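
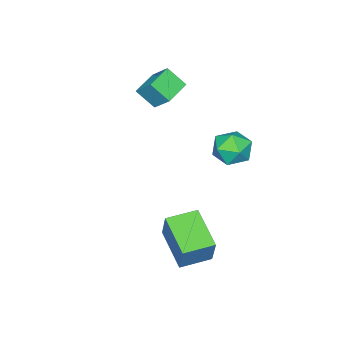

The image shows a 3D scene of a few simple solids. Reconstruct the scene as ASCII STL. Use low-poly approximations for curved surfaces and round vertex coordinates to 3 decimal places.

solid 
facet normal -0.838 0.543 0.064
outer loop
vertex 1.169 1.936 -1.633
vertex 2.176 3.585 -2.43
vertex 0.739 1.455 -3.173
endloop
endfacet
facet normal -0.482 -0.789 0.381
outer loop
vertex 2.004 0.635 -3.27
vertex 1.169 1.936 -1.633
vertex 0.739 1.455 -3.173
endloop
endfacet
facet normal -0.837 0.543 0.063
outer loop
vertex 0.739 1.455 -3.173
vertex 2.176 3.585 -2.43
vertex 1.747 3.103 -3.97
endloop
endfacet
facet normal -0.258 -0.288 -0.922
outer loop
vertex 1.747 3.103 -3.97
vertex 2.004 0.635 -3.27
vertex 0.739 1.455 -3.173
endloop
endfacet
facet normal 0.258 0.288 0.922
outer loop
vertex 1.169 1.936 -1.633
vertex 3.441 2.765 -2.527
vertex 2.176 3.585 -2.43
endloop
endfacet
facet normal -0.482 -0.789 0.381
outer loop
vertex 2.433 1.117 -1.73
vertex 1.169 1.936 -1.633
vertex 2.004 0.635 -3.27
endloop
endfacet
facet normal 0.258 0.288 0.922
outer loop
vertex 2.433 1.117 -1.73
vertex 3.441 2.765 -2.527
vertex 1.169 1.936 -1.633
endloop
endfacet
facet normal 0.482 0.789 -0.381
outer loop
vertex 2.176 3.585 -2.43
vertex 3.441 2.765 -2.527
vertex 1.747 3.103 -3.97
endloop
endfacet
facet normal -0.258 -0.288 -0.922
outer loop
vertex 3.011 2.284 -4.067
vertex 2.004 0.635 -3.27
vertex 1.747 3.103 -3.97
endloop
endfacet
facet normal 0.482 0.789 -0.381
outer loop
vertex 1.747 3.103 -3.97
vertex 3.441 2.765 -2.527
vertex 3.011 2.284 -4.067
endloop
endfacet
facet normal 0.838 -0.542 -0.064
outer loop
vertex 3.011 2.284 -4.067
vertex 2.433 1.117 -1.73
vertex 2.004 0.635 -3.27
endloop
endfacet
facet normal 0.837 -0.543 -0.064
outer loop
vertex 3.441 2.765 -2.527
vertex 2.433 1.117 -1.73
vertex 3.011 2.284 -4.067
endloop
endfacet
facet normal -0.979 -0.046 0.200
outer loop
vertex -3.107 -2.812 3.04
vertex -3.323 -1.924 2.188
vertex -3.257 -3.76 2.091
endloop
endfacet
facet normal 0.173 -0.710 0.682
outer loop
vertex -1.897 -3.696 1.812
vertex -3.107 -2.812 3.04
vertex -3.257 -3.76 2.091
endloop
endfacet
facet normal -0.979 -0.046 0.200
outer loop
vertex -3.257 -3.76 2.091
vertex -3.323 -1.924 2.188
vertex -3.473 -2.872 1.238
endloop
endfacet
facet normal -0.111 -0.702 -0.703
outer loop
vertex -3.473 -2.872 1.238
vertex -1.897 -3.696 1.812
vertex -3.257 -3.76 2.091
endloop
endfacet
facet normal 0.111 0.702 0.703
outer loop
vertex -3.107 -2.812 3.04
vertex -1.963 -1.86 1.909
vertex -3.323 -1.924 2.188
endloop
endfacet
facet normal 0.173 -0.711 0.682
outer loop
vertex -1.747 -2.748 2.762
vertex -3.107 -2.812 3.04
vertex -1.897 -3.696 1.812
endloop
endfacet
facet normal 0.111 0.702 0.703
outer loop
vertex -1.747 -2.748 2.762
vertex -1.963 -1.86 1.909
vertex -3.107 -2.812 3.04
endloop
endfacet
facet normal -0.173 0.711 -0.682
outer loop
vertex -3.323 -1.924 2.188
vertex -1.963 -1.86 1.909
vertex -3.473 -2.872 1.238
endloop
endfacet
facet normal -0.111 -0.702 -0.704
outer loop
vertex -2.113 -2.808 0.96
vertex -1.897 -3.696 1.812
vertex -3.473 -2.872 1.238
endloop
endfacet
facet normal -0.173 0.710 -0.682
outer loop
vertex -3.473 -2.872 1.238
vertex -1.963 -1.86 1.909
vertex -2.113 -2.808 0.96
endloop
endfacet
facet normal 0.979 0.046 -0.200
outer loop
vertex -2.113 -2.808 0.96
vertex -1.747 -2.748 2.762
vertex -1.897 -3.696 1.812
endloop
endfacet
facet normal 0.979 0.046 -0.200
outer loop
vertex -1.963 -1.86 1.909
vertex -1.747 -2.748 2.762
vertex -2.113 -2.808 0.96
endloop
endfacet
facet normal -0.526 0.194 0.828
outer loop
vertex -1.912 2.599 1.251
vertex -2.18 1.628 1.308
vertex -1.34 1.947 1.767
endloop
endfacet
facet normal 0.032 0.637 0.770
outer loop
vertex -1.912 2.599 1.251
vertex -1.34 1.947 1.767
vertex -0.907 2.641 1.175
endloop
endfacet
facet normal -0.030 0.988 0.153
outer loop
vertex -1.912 2.599 1.251
vertex -0.907 2.641 1.175
vertex -1.48 2.751 0.352
endloop
endfacet
facet normal -0.625 0.762 -0.171
outer loop
vertex -1.912 2.599 1.251
vertex -1.48 2.751 0.352
vertex -2.267 2.124 0.434
endloop
endfacet
facet normal -0.930 0.271 0.247
outer loop
vertex -1.912 2.599 1.251
vertex -2.267 2.124 0.434
vertex -2.18 1.628 1.308
endloop
endfacet
facet normal 0.625 0.243 0.742
outer loop
vertex -0.907 2.641 1.175
vertex -1.34 1.947 1.767
vertex -0.553 1.696 1.186
endloop
endfacet
facet normal -0.276 -0.475 0.836
outer loop
vertex -1.34 1.947 1.767
vertex -2.18 1.628 1.308
vertex -1.34 1.069 1.268
endloop
endfacet
facet normal -0.931 -0.350 -0.106
outer loop
vertex -2.18 1.628 1.308
vertex -2.267 2.124 0.434
vertex -1.913 1.179 0.445
endloop
endfacet
facet normal -0.436 0.445 -0.782
outer loop
vertex -2.267 2.124 0.434
vertex -1.48 2.751 0.352
vertex -1.48 1.873 -0.147
endloop
endfacet
facet normal 0.527 0.810 -0.258
outer loop
vertex -1.48 2.751 0.352
vertex -0.907 2.641 1.175
vertex -0.64 2.192 0.312
endloop
endfacet
facet normal 0.625 -0.762 0.171
outer loop
vertex -0.908 1.221 0.369
vertex -0.553 1.696 1.186
vertex -1.34 1.069 1.268
endloop
endfacet
facet normal 0.030 -0.988 -0.153
outer loop
vertex -0.908 1.221 0.369
vertex -1.34 1.069 1.268
vertex -1.913 1.179 0.445
endloop
endfacet
facet normal -0.032 -0.637 -0.770
outer loop
vertex -0.908 1.221 0.369
vertex -1.913 1.179 0.445
vertex -1.48 1.873 -0.147
endloop
endfacet
facet normal 0.526 -0.194 -0.828
outer loop
vertex -0.908 1.221 0.369
vertex -1.48 1.873 -0.147
vertex -0.64 2.192 0.312
endloop
endfacet
facet normal 0.930 -0.271 -0.247
outer loop
vertex -0.908 1.221 0.369
vertex -0.64 2.192 0.312
vertex -0.553 1.696 1.186
endloop
endfacet
facet normal 0.436 -0.445 0.782
outer loop
vertex -1.34 1.069 1.268
vertex -0.553 1.696 1.186
vertex -1.34 1.947 1.767
endloop
endfacet
facet normal -0.527 -0.810 0.258
outer loop
vertex -1.913 1.179 0.445
vertex -1.34 1.069 1.268
vertex -2.18 1.628 1.308
endloop
endfacet
facet normal -0.625 -0.243 -0.742
outer loop
vertex -1.48 1.873 -0.147
vertex -1.913 1.179 0.445
vertex -2.267 2.124 0.434
endloop
endfacet
facet normal 0.276 0.475 -0.836
outer loop
vertex -0.64 2.192 0.312
vertex -1.48 1.873 -0.147
vertex -1.48 2.751 0.352
endloop
endfacet
facet normal 0.931 0.350 0.106
outer loop
vertex -0.553 1.696 1.186
vertex -0.64 2.192 0.312
vertex -0.907 2.641 1.175
endloop
endfacet

endsolid


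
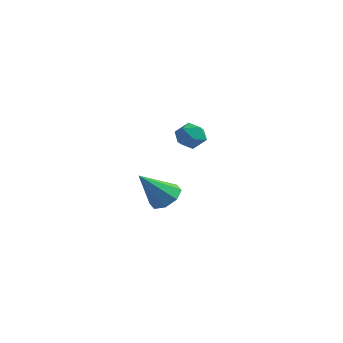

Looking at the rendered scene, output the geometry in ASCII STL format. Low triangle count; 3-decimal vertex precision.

solid 
facet normal 0.305 0.566 -0.766
outer loop
vertex 0.755 2.459 -1.554
vertex 0.182 2.207 -1.968
vertex 0.285 2.784 -1.501
endloop
endfacet
facet normal 0.337 0.344 0.877
outer loop
vertex 0.755 2.459 -1.554
vertex 0.285 2.784 -1.501
vertex -0.342 1.233 -0.652
endloop
endfacet
facet normal 0.305 0.566 -0.766
outer loop
vertex 0.285 2.784 -1.501
vertex 0.182 2.207 -1.968
vertex -0.245 2.772 -1.721
endloop
endfacet
facet normal -0.330 0.552 0.765
outer loop
vertex 0.285 2.784 -1.501
vertex -0.245 2.772 -1.721
vertex -0.342 1.233 -0.652
endloop
endfacet
facet normal 0.305 0.565 -0.767
outer loop
vertex -0.245 2.772 -1.721
vertex 0.182 2.207 -1.968
vertex -0.525 2.428 -2.086
endloop
endfacet
facet normal -0.873 0.314 0.373
outer loop
vertex -0.245 2.772 -1.721
vertex -0.525 2.428 -2.086
vertex -0.342 1.233 -0.652
endloop
endfacet
facet normal 0.305 0.568 -0.764
outer loop
vertex -0.525 2.428 -2.086
vertex 0.182 2.207 -1.968
vertex -0.39 1.956 -2.383
endloop
endfacet
facet normal -0.970 -0.233 -0.070
outer loop
vertex -0.525 2.428 -2.086
vertex -0.39 1.956 -2.383
vertex -0.342 1.233 -0.652
endloop
endfacet
facet normal 0.307 0.566 -0.765
outer loop
vertex -0.39 1.956 -2.383
vertex 0.182 2.207 -1.968
vertex 0.08 1.63 -2.436
endloop
endfacet
facet normal -0.566 -0.766 -0.304
outer loop
vertex -0.39 1.956 -2.383
vertex 0.08 1.63 -2.436
vertex -0.342 1.233 -0.652
endloop
endfacet
facet normal 0.304 0.567 -0.765
outer loop
vertex 0.08 1.63 -2.436
vertex 0.182 2.207 -1.968
vertex 0.609 1.643 -2.216
endloop
endfacet
facet normal 0.104 -0.976 -0.193
outer loop
vertex 0.08 1.63 -2.436
vertex 0.609 1.643 -2.216
vertex -0.342 1.233 -0.652
endloop
endfacet
facet normal 0.304 0.567 -0.766
outer loop
vertex 0.609 1.643 -2.216
vertex 0.182 2.207 -1.968
vertex 0.889 1.986 -1.851
endloop
endfacet
facet normal 0.645 -0.738 0.199
outer loop
vertex 0.609 1.643 -2.216
vertex 0.889 1.986 -1.851
vertex -0.342 1.233 -0.652
endloop
endfacet
facet normal 0.304 0.567 -0.766
outer loop
vertex 0.889 1.986 -1.851
vertex 0.182 2.207 -1.968
vertex 0.755 2.459 -1.554
endloop
endfacet
facet normal 0.743 -0.192 0.642
outer loop
vertex 0.889 1.986 -1.851
vertex 0.755 2.459 -1.554
vertex -0.342 1.233 -0.652
endloop
endfacet
facet normal -0.372 0.829 0.417
outer loop
vertex 3.501 -0.836 3.107
vertex 3.683 -1.04 3.675
vertex 4.074 -0.689 3.326
endloop
endfacet
facet normal -0.151 0.957 -0.248
outer loop
vertex 3.501 -0.836 3.107
vertex 4.074 -0.689 3.326
vertex 4.0 -0.857 2.722
endloop
endfacet
facet normal -0.508 0.521 -0.686
outer loop
vertex 3.501 -0.836 3.107
vertex 4.0 -0.857 2.722
vertex 3.564 -1.312 2.699
endloop
endfacet
facet normal -0.948 0.125 -0.292
outer loop
vertex 3.501 -0.836 3.107
vertex 3.564 -1.312 2.699
vertex 3.368 -1.426 3.287
endloop
endfacet
facet normal -0.866 0.314 0.390
outer loop
vertex 3.501 -0.836 3.107
vertex 3.368 -1.426 3.287
vertex 3.683 -1.04 3.675
endloop
endfacet
facet normal 0.541 0.791 -0.286
outer loop
vertex 4.0 -0.857 2.722
vertex 4.074 -0.689 3.326
vertex 4.492 -1.074 3.053
endloop
endfacet
facet normal 0.184 0.582 0.792
outer loop
vertex 4.074 -0.689 3.326
vertex 3.683 -1.04 3.675
vertex 4.296 -1.188 3.641
endloop
endfacet
facet normal -0.614 -0.251 0.748
outer loop
vertex 3.683 -1.04 3.675
vertex 3.368 -1.426 3.287
vertex 3.86 -1.643 3.618
endloop
endfacet
facet normal -0.748 -0.559 -0.358
outer loop
vertex 3.368 -1.426 3.287
vertex 3.564 -1.312 2.699
vertex 3.786 -1.811 3.014
endloop
endfacet
facet normal -0.035 0.084 -0.996
outer loop
vertex 3.564 -1.312 2.699
vertex 4.0 -0.857 2.722
vertex 4.177 -1.46 2.665
endloop
endfacet
facet normal 0.948 -0.125 0.292
outer loop
vertex 4.359 -1.664 3.233
vertex 4.492 -1.074 3.053
vertex 4.296 -1.188 3.641
endloop
endfacet
facet normal 0.508 -0.521 0.686
outer loop
vertex 4.359 -1.664 3.233
vertex 4.296 -1.188 3.641
vertex 3.86 -1.643 3.618
endloop
endfacet
facet normal 0.151 -0.957 0.248
outer loop
vertex 4.359 -1.664 3.233
vertex 3.86 -1.643 3.618
vertex 3.786 -1.811 3.014
endloop
endfacet
facet normal 0.372 -0.829 -0.417
outer loop
vertex 4.359 -1.664 3.233
vertex 3.786 -1.811 3.014
vertex 4.177 -1.46 2.665
endloop
endfacet
facet normal 0.866 -0.314 -0.390
outer loop
vertex 4.359 -1.664 3.233
vertex 4.177 -1.46 2.665
vertex 4.492 -1.074 3.053
endloop
endfacet
facet normal 0.748 0.559 0.358
outer loop
vertex 4.296 -1.188 3.641
vertex 4.492 -1.074 3.053
vertex 4.074 -0.689 3.326
endloop
endfacet
facet normal 0.035 -0.084 0.996
outer loop
vertex 3.86 -1.643 3.618
vertex 4.296 -1.188 3.641
vertex 3.683 -1.04 3.675
endloop
endfacet
facet normal -0.541 -0.791 0.286
outer loop
vertex 3.786 -1.811 3.014
vertex 3.86 -1.643 3.618
vertex 3.368 -1.426 3.287
endloop
endfacet
facet normal -0.184 -0.582 -0.792
outer loop
vertex 4.177 -1.46 2.665
vertex 3.786 -1.811 3.014
vertex 3.564 -1.312 2.699
endloop
endfacet
facet normal 0.614 0.251 -0.748
outer loop
vertex 4.492 -1.074 3.053
vertex 4.177 -1.46 2.665
vertex 4.0 -0.857 2.722
endloop
endfacet

endsolid


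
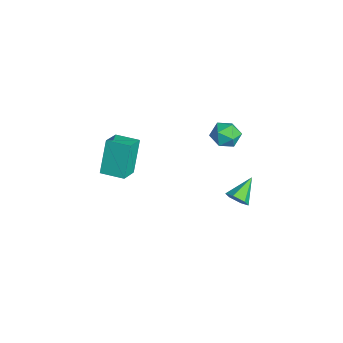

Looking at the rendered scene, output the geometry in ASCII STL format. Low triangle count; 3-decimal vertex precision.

solid 
facet normal -0.961 -0.001 0.278
outer loop
vertex -1.346 2.647 0.149
vertex -1.117 2.537 0.94
vertex -1.206 3.305 0.636
endloop
endfacet
facet normal -0.863 0.406 -0.300
outer loop
vertex -1.346 2.647 0.149
vertex -1.206 3.305 0.636
vertex -0.934 3.303 -0.149
endloop
endfacet
facet normal -0.583 -0.003 -0.813
outer loop
vertex -1.346 2.647 0.149
vertex -0.934 3.303 -0.149
vertex -0.677 2.534 -0.33
endloop
endfacet
facet normal -0.507 -0.663 -0.551
outer loop
vertex -1.346 2.647 0.149
vertex -0.677 2.534 -0.33
vertex -0.79 2.061 0.343
endloop
endfacet
facet normal -0.740 -0.662 0.122
outer loop
vertex -1.346 2.647 0.149
vertex -0.79 2.061 0.343
vertex -1.117 2.537 0.94
endloop
endfacet
facet normal -0.387 0.912 -0.136
outer loop
vertex -0.934 3.303 -0.149
vertex -1.206 3.305 0.636
vertex -0.45 3.599 0.457
endloop
endfacet
facet normal -0.544 0.254 0.800
outer loop
vertex -1.206 3.305 0.636
vertex -1.117 2.537 0.94
vertex -0.563 3.126 1.13
endloop
endfacet
facet normal -0.187 -0.815 0.548
outer loop
vertex -1.117 2.537 0.94
vertex -0.79 2.061 0.343
vertex -0.306 2.357 0.949
endloop
endfacet
facet normal 0.190 -0.818 -0.543
outer loop
vertex -0.79 2.061 0.343
vertex -0.677 2.534 -0.33
vertex -0.034 2.355 0.164
endloop
endfacet
facet normal 0.066 0.249 -0.966
outer loop
vertex -0.677 2.534 -0.33
vertex -0.934 3.303 -0.149
vertex -0.123 3.123 -0.14
endloop
endfacet
facet normal 0.507 0.663 0.551
outer loop
vertex 0.106 3.013 0.651
vertex -0.45 3.599 0.457
vertex -0.563 3.126 1.13
endloop
endfacet
facet normal 0.583 0.003 0.813
outer loop
vertex 0.106 3.013 0.651
vertex -0.563 3.126 1.13
vertex -0.306 2.357 0.949
endloop
endfacet
facet normal 0.863 -0.406 0.300
outer loop
vertex 0.106 3.013 0.651
vertex -0.306 2.357 0.949
vertex -0.034 2.355 0.164
endloop
endfacet
facet normal 0.961 0.001 -0.278
outer loop
vertex 0.106 3.013 0.651
vertex -0.034 2.355 0.164
vertex -0.123 3.123 -0.14
endloop
endfacet
facet normal 0.740 0.662 -0.122
outer loop
vertex 0.106 3.013 0.651
vertex -0.123 3.123 -0.14
vertex -0.45 3.599 0.457
endloop
endfacet
facet normal -0.190 0.818 0.543
outer loop
vertex -0.563 3.126 1.13
vertex -0.45 3.599 0.457
vertex -1.206 3.305 0.636
endloop
endfacet
facet normal -0.066 -0.249 0.966
outer loop
vertex -0.306 2.357 0.949
vertex -0.563 3.126 1.13
vertex -1.117 2.537 0.94
endloop
endfacet
facet normal 0.387 -0.912 0.136
outer loop
vertex -0.034 2.355 0.164
vertex -0.306 2.357 0.949
vertex -0.79 2.061 0.343
endloop
endfacet
facet normal 0.544 -0.254 -0.800
outer loop
vertex -0.123 3.123 -0.14
vertex -0.034 2.355 0.164
vertex -0.677 2.534 -0.33
endloop
endfacet
facet normal 0.187 0.815 -0.548
outer loop
vertex -0.45 3.599 0.457
vertex -0.123 3.123 -0.14
vertex -0.934 3.303 -0.149
endloop
endfacet
facet normal 0.561 -0.647 -0.516
outer loop
vertex 1.648 3.234 -2.857
vertex 1.113 2.995 -3.139
vertex 1.431 3.49 -3.414
endloop
endfacet
facet normal 0.506 0.841 0.190
outer loop
vertex 1.648 3.234 -2.857
vertex 1.431 3.49 -3.414
vertex 0.287 3.945 -2.381
endloop
endfacet
facet normal 0.562 -0.647 -0.515
outer loop
vertex 1.431 3.49 -3.414
vertex 1.113 2.995 -3.139
vertex 0.896 3.25 -3.696
endloop
endfacet
facet normal -0.117 0.855 -0.506
outer loop
vertex 1.431 3.49 -3.414
vertex 0.896 3.25 -3.696
vertex 0.287 3.945 -2.381
endloop
endfacet
facet normal 0.562 -0.647 -0.515
outer loop
vertex 0.896 3.25 -3.696
vertex 1.113 2.995 -3.139
vertex 0.579 2.755 -3.42
endloop
endfacet
facet normal -0.825 0.243 -0.511
outer loop
vertex 0.896 3.25 -3.696
vertex 0.579 2.755 -3.42
vertex 0.287 3.945 -2.381
endloop
endfacet
facet normal 0.562 -0.647 -0.515
outer loop
vertex 0.579 2.755 -3.42
vertex 1.113 2.995 -3.139
vertex 0.795 2.499 -2.863
endloop
endfacet
facet normal -0.908 -0.379 0.178
outer loop
vertex 0.579 2.755 -3.42
vertex 0.795 2.499 -2.863
vertex 0.287 3.945 -2.381
endloop
endfacet
facet normal 0.561 -0.647 -0.516
outer loop
vertex 0.795 2.499 -2.863
vertex 1.113 2.995 -3.139
vertex 1.33 2.739 -2.582
endloop
endfacet
facet normal -0.284 -0.392 0.875
outer loop
vertex 0.795 2.499 -2.863
vertex 1.33 2.739 -2.582
vertex 0.287 3.945 -2.381
endloop
endfacet
facet normal 0.561 -0.647 -0.516
outer loop
vertex 1.33 2.739 -2.582
vertex 1.113 2.995 -3.139
vertex 1.648 3.234 -2.857
endloop
endfacet
facet normal 0.422 0.218 0.880
outer loop
vertex 1.33 2.739 -2.582
vertex 1.648 3.234 -2.857
vertex 0.287 3.945 -2.381
endloop
endfacet
facet normal -0.566 -0.824 -0.005
outer loop
vertex 2.144 -3.499 3.803
vertex 1.251 -2.883 3.291
vertex 2.81 -3.946 2.103
endloop
endfacet
facet normal 0.744 -0.514 0.427
outer loop
vertex 3.489 -2.957 2.109
vertex 2.144 -3.499 3.803
vertex 2.81 -3.946 2.103
endloop
endfacet
facet normal -0.566 -0.824 -0.005
outer loop
vertex 2.81 -3.946 2.103
vertex 1.251 -2.883 3.291
vertex 1.917 -3.33 1.591
endloop
endfacet
facet normal 0.354 -0.238 -0.904
outer loop
vertex 1.917 -3.33 1.591
vertex 3.489 -2.957 2.109
vertex 2.81 -3.946 2.103
endloop
endfacet
facet normal -0.354 0.238 0.904
outer loop
vertex 2.144 -3.499 3.803
vertex 1.93 -1.894 3.297
vertex 1.251 -2.883 3.291
endloop
endfacet
facet normal 0.744 -0.514 0.427
outer loop
vertex 2.823 -2.51 3.809
vertex 2.144 -3.499 3.803
vertex 3.489 -2.957 2.109
endloop
endfacet
facet normal -0.354 0.238 0.904
outer loop
vertex 2.823 -2.51 3.809
vertex 1.93 -1.894 3.297
vertex 2.144 -3.499 3.803
endloop
endfacet
facet normal -0.744 0.514 -0.427
outer loop
vertex 1.251 -2.883 3.291
vertex 1.93 -1.894 3.297
vertex 1.917 -3.33 1.591
endloop
endfacet
facet normal 0.354 -0.238 -0.904
outer loop
vertex 2.596 -2.341 1.597
vertex 3.489 -2.957 2.109
vertex 1.917 -3.33 1.591
endloop
endfacet
facet normal -0.744 0.514 -0.427
outer loop
vertex 1.917 -3.33 1.591
vertex 1.93 -1.894 3.297
vertex 2.596 -2.341 1.597
endloop
endfacet
facet normal 0.566 0.824 0.005
outer loop
vertex 2.596 -2.341 1.597
vertex 2.823 -2.51 3.809
vertex 3.489 -2.957 2.109
endloop
endfacet
facet normal 0.566 0.824 0.005
outer loop
vertex 1.93 -1.894 3.297
vertex 2.823 -2.51 3.809
vertex 2.596 -2.341 1.597
endloop
endfacet

endsolid


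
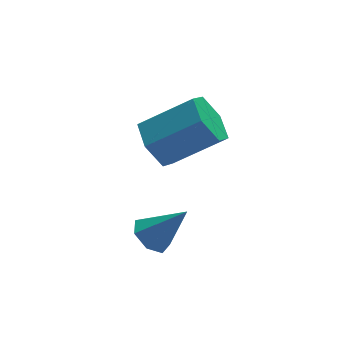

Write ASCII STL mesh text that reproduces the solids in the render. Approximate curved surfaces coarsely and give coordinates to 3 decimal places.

solid 
facet normal -0.591 0.266 -0.761
outer loop
vertex -1.76 -1.267 -2.275
vertex -2.28 -1.069 -1.802
vertex -1.74 -0.664 -2.08
endloop
endfacet
facet normal 0.967 0.049 -0.249
outer loop
vertex -1.76 -1.267 -2.275
vertex -1.74 -0.664 -2.08
vertex -1.3 -1.511 -0.538
endloop
endfacet
facet normal -0.591 0.266 -0.762
outer loop
vertex -1.74 -0.664 -2.08
vertex -2.28 -1.069 -1.802
vertex -2.127 -0.367 -1.676
endloop
endfacet
facet normal 0.708 0.685 0.174
outer loop
vertex -1.74 -0.664 -2.08
vertex -2.127 -0.367 -1.676
vertex -1.3 -1.511 -0.538
endloop
endfacet
facet normal -0.591 0.266 -0.762
outer loop
vertex -2.127 -0.367 -1.676
vertex -2.28 -1.069 -1.802
vertex -2.629 -0.598 -1.367
endloop
endfacet
facet normal 0.080 0.732 0.677
outer loop
vertex -2.127 -0.367 -1.676
vertex -2.629 -0.598 -1.367
vertex -1.3 -1.511 -0.538
endloop
endfacet
facet normal -0.590 0.266 -0.762
outer loop
vertex -2.629 -0.598 -1.367
vertex -2.28 -1.069 -1.802
vertex -2.869 -1.184 -1.386
endloop
endfacet
facet normal -0.445 0.154 0.882
outer loop
vertex -2.629 -0.598 -1.367
vertex -2.869 -1.184 -1.386
vertex -1.3 -1.511 -0.538
endloop
endfacet
facet normal -0.590 0.265 -0.762
outer loop
vertex -2.869 -1.184 -1.386
vertex -2.28 -1.069 -1.802
vertex -2.665 -1.684 -1.718
endloop
endfacet
facet normal -0.471 -0.613 0.634
outer loop
vertex -2.869 -1.184 -1.386
vertex -2.665 -1.684 -1.718
vertex -1.3 -1.511 -0.538
endloop
endfacet
facet normal -0.592 0.266 -0.761
outer loop
vertex -2.665 -1.684 -1.718
vertex -2.28 -1.069 -1.802
vertex -2.172 -1.72 -2.114
endloop
endfacet
facet normal 0.023 -0.993 0.119
outer loop
vertex -2.665 -1.684 -1.718
vertex -2.172 -1.72 -2.114
vertex -1.3 -1.511 -0.538
endloop
endfacet
facet normal -0.591 0.267 -0.761
outer loop
vertex -2.172 -1.72 -2.114
vertex -2.28 -1.069 -1.802
vertex -1.76 -1.267 -2.275
endloop
endfacet
facet normal 0.661 -0.699 -0.273
outer loop
vertex -2.172 -1.72 -2.114
vertex -1.76 -1.267 -2.275
vertex -1.3 -1.511 -0.538
endloop
endfacet
facet normal -0.805 0.228 -0.548
outer loop
vertex -0.944 1.254 0.352
vertex -1.493 0.67 0.916
vertex -1.384 1.615 1.149
endloop
endfacet
facet normal 0.387 0.901 -0.194
outer loop
vertex -0.944 1.254 0.352
vertex -1.384 1.615 1.149
vertex 0.682 0.794 1.46
endloop
endfacet
facet normal 0.387 0.901 -0.195
outer loop
vertex 0.682 0.794 1.46
vertex -1.384 1.615 1.149
vertex 0.241 1.156 2.257
endloop
endfacet
facet normal 0.805 -0.227 0.548
outer loop
vertex 0.682 0.794 1.46
vertex 0.241 1.156 2.257
vertex 0.133 0.21 2.024
endloop
endfacet
facet normal -0.805 0.228 -0.548
outer loop
vertex -1.384 1.615 1.149
vertex -1.493 0.67 0.916
vertex -1.934 1.031 1.713
endloop
endfacet
facet normal -0.196 0.770 0.607
outer loop
vertex -1.384 1.615 1.149
vertex -1.934 1.031 1.713
vertex 0.241 1.156 2.257
endloop
endfacet
facet normal -0.196 0.770 0.607
outer loop
vertex 0.241 1.156 2.257
vertex -1.934 1.031 1.713
vertex -0.308 0.572 2.821
endloop
endfacet
facet normal 0.805 -0.227 0.548
outer loop
vertex 0.241 1.156 2.257
vertex -0.308 0.572 2.821
vertex 0.133 0.21 2.024
endloop
endfacet
facet normal -0.805 0.227 -0.548
outer loop
vertex -1.934 1.031 1.713
vertex -1.493 0.67 0.916
vertex -2.042 0.086 1.48
endloop
endfacet
facet normal -0.583 -0.131 0.802
outer loop
vertex -1.934 1.031 1.713
vertex -2.042 0.086 1.48
vertex -0.308 0.572 2.821
endloop
endfacet
facet normal -0.583 -0.131 0.802
outer loop
vertex -0.308 0.572 2.821
vertex -2.042 0.086 1.48
vertex -0.416 -0.374 2.588
endloop
endfacet
facet normal 0.805 -0.227 0.548
outer loop
vertex -0.308 0.572 2.821
vertex -0.416 -0.374 2.588
vertex 0.133 0.21 2.024
endloop
endfacet
facet normal -0.805 0.227 -0.548
outer loop
vertex -2.042 0.086 1.48
vertex -1.493 0.67 0.916
vertex -1.601 -0.276 0.683
endloop
endfacet
facet normal -0.388 -0.901 0.195
outer loop
vertex -2.042 0.086 1.48
vertex -1.601 -0.276 0.683
vertex -0.416 -0.374 2.588
endloop
endfacet
facet normal -0.387 -0.901 0.194
outer loop
vertex -0.416 -0.374 2.588
vertex -1.601 -0.276 0.683
vertex 0.024 -0.735 1.791
endloop
endfacet
facet normal 0.805 -0.228 0.548
outer loop
vertex -0.416 -0.374 2.588
vertex 0.024 -0.735 1.791
vertex 0.133 0.21 2.024
endloop
endfacet
facet normal -0.805 0.227 -0.548
outer loop
vertex -1.601 -0.276 0.683
vertex -1.493 0.67 0.916
vertex -1.052 0.308 0.119
endloop
endfacet
facet normal 0.196 -0.770 -0.607
outer loop
vertex -1.601 -0.276 0.683
vertex -1.052 0.308 0.119
vertex 0.024 -0.735 1.791
endloop
endfacet
facet normal 0.196 -0.770 -0.607
outer loop
vertex 0.024 -0.735 1.791
vertex -1.052 0.308 0.119
vertex 0.574 -0.151 1.227
endloop
endfacet
facet normal 0.805 -0.228 0.548
outer loop
vertex 0.024 -0.735 1.791
vertex 0.574 -0.151 1.227
vertex 0.133 0.21 2.024
endloop
endfacet
facet normal -0.805 0.227 -0.548
outer loop
vertex -1.052 0.308 0.119
vertex -1.493 0.67 0.916
vertex -0.944 1.254 0.352
endloop
endfacet
facet normal 0.583 0.131 -0.802
outer loop
vertex -1.052 0.308 0.119
vertex -0.944 1.254 0.352
vertex 0.574 -0.151 1.227
endloop
endfacet
facet normal 0.583 0.131 -0.802
outer loop
vertex 0.574 -0.151 1.227
vertex -0.944 1.254 0.352
vertex 0.682 0.794 1.46
endloop
endfacet
facet normal 0.805 -0.227 0.548
outer loop
vertex 0.574 -0.151 1.227
vertex 0.682 0.794 1.46
vertex 0.133 0.21 2.024
endloop
endfacet

endsolid


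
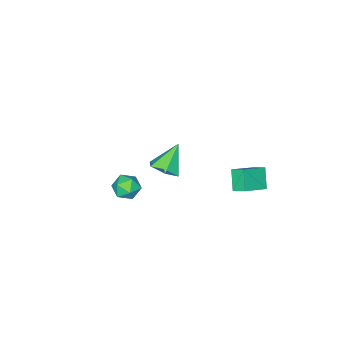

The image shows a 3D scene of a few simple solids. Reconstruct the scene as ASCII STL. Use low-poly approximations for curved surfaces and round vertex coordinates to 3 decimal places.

solid 
facet normal 0.431 0.435 0.791
outer loop
vertex 2.684 -2.036 -3.566
vertex 2.083 -2.473 -2.998
vertex 2.897 -2.878 -3.219
endloop
endfacet
facet normal 0.903 0.338 0.264
outer loop
vertex 2.684 -2.036 -3.566
vertex 2.897 -2.878 -3.219
vertex 3.085 -2.68 -4.114
endloop
endfacet
facet normal 0.663 0.680 -0.314
outer loop
vertex 2.684 -2.036 -3.566
vertex 3.085 -2.68 -4.114
vertex 2.387 -2.153 -4.446
endloop
endfacet
facet normal 0.042 0.988 -0.146
outer loop
vertex 2.684 -2.036 -3.566
vertex 2.387 -2.153 -4.446
vertex 1.768 -2.025 -3.756
endloop
endfacet
facet normal -0.101 0.837 0.537
outer loop
vertex 2.684 -2.036 -3.566
vertex 1.768 -2.025 -3.756
vertex 2.083 -2.473 -2.998
endloop
endfacet
facet normal 0.926 -0.360 0.115
outer loop
vertex 3.085 -2.68 -4.114
vertex 2.897 -2.878 -3.219
vertex 2.732 -3.515 -3.884
endloop
endfacet
facet normal 0.162 -0.202 0.966
outer loop
vertex 2.897 -2.878 -3.219
vertex 2.083 -2.473 -2.998
vertex 2.113 -3.387 -3.194
endloop
endfacet
facet normal -0.700 0.449 0.556
outer loop
vertex 2.083 -2.473 -2.998
vertex 1.768 -2.025 -3.756
vertex 1.415 -2.86 -3.526
endloop
endfacet
facet normal -0.468 0.693 -0.548
outer loop
vertex 1.768 -2.025 -3.756
vertex 2.387 -2.153 -4.446
vertex 1.603 -2.662 -4.421
endloop
endfacet
facet normal 0.537 0.194 -0.821
outer loop
vertex 2.387 -2.153 -4.446
vertex 3.085 -2.68 -4.114
vertex 2.417 -3.067 -4.642
endloop
endfacet
facet normal -0.042 -0.988 0.146
outer loop
vertex 1.816 -3.504 -4.074
vertex 2.732 -3.515 -3.884
vertex 2.113 -3.387 -3.194
endloop
endfacet
facet normal -0.663 -0.680 0.314
outer loop
vertex 1.816 -3.504 -4.074
vertex 2.113 -3.387 -3.194
vertex 1.415 -2.86 -3.526
endloop
endfacet
facet normal -0.903 -0.338 -0.264
outer loop
vertex 1.816 -3.504 -4.074
vertex 1.415 -2.86 -3.526
vertex 1.603 -2.662 -4.421
endloop
endfacet
facet normal -0.431 -0.435 -0.791
outer loop
vertex 1.816 -3.504 -4.074
vertex 1.603 -2.662 -4.421
vertex 2.417 -3.067 -4.642
endloop
endfacet
facet normal 0.101 -0.837 -0.537
outer loop
vertex 1.816 -3.504 -4.074
vertex 2.417 -3.067 -4.642
vertex 2.732 -3.515 -3.884
endloop
endfacet
facet normal 0.468 -0.693 0.548
outer loop
vertex 2.113 -3.387 -3.194
vertex 2.732 -3.515 -3.884
vertex 2.897 -2.878 -3.219
endloop
endfacet
facet normal -0.537 -0.194 0.821
outer loop
vertex 1.415 -2.86 -3.526
vertex 2.113 -3.387 -3.194
vertex 2.083 -2.473 -2.998
endloop
endfacet
facet normal -0.926 0.360 -0.115
outer loop
vertex 1.603 -2.662 -4.421
vertex 1.415 -2.86 -3.526
vertex 1.768 -2.025 -3.756
endloop
endfacet
facet normal -0.162 0.202 -0.966
outer loop
vertex 2.417 -3.067 -4.642
vertex 1.603 -2.662 -4.421
vertex 2.387 -2.153 -4.446
endloop
endfacet
facet normal 0.700 -0.449 -0.556
outer loop
vertex 2.732 -3.515 -3.884
vertex 2.417 -3.067 -4.642
vertex 3.085 -2.68 -4.114
endloop
endfacet
facet normal 0.613 0.009 -0.790
outer loop
vertex 5.104 3.122 3.667
vertex 4.545 2.508 3.226
vertex 4.402 3.432 3.125
endloop
endfacet
facet normal -0.019 0.857 0.515
outer loop
vertex 5.104 3.122 3.667
vertex 4.402 3.432 3.125
vertex 3.435 2.492 4.654
endloop
endfacet
facet normal 0.614 0.009 -0.789
outer loop
vertex 4.402 3.432 3.125
vertex 4.545 2.508 3.226
vertex 3.843 2.818 2.683
endloop
endfacet
facet normal -0.726 0.687 -0.037
outer loop
vertex 4.402 3.432 3.125
vertex 3.843 2.818 2.683
vertex 3.435 2.492 4.654
endloop
endfacet
facet normal 0.614 0.010 -0.789
outer loop
vertex 3.843 2.818 2.683
vertex 4.545 2.508 3.226
vertex 3.987 1.895 2.784
endloop
endfacet
facet normal -0.958 -0.174 -0.227
outer loop
vertex 3.843 2.818 2.683
vertex 3.987 1.895 2.784
vertex 3.435 2.492 4.654
endloop
endfacet
facet normal 0.614 0.010 -0.789
outer loop
vertex 3.987 1.895 2.784
vertex 4.545 2.508 3.226
vertex 4.689 1.585 3.326
endloop
endfacet
facet normal -0.485 -0.865 0.133
outer loop
vertex 3.987 1.895 2.784
vertex 4.689 1.585 3.326
vertex 3.435 2.492 4.654
endloop
endfacet
facet normal 0.613 0.010 -0.790
outer loop
vertex 4.689 1.585 3.326
vertex 4.545 2.508 3.226
vertex 5.248 2.198 3.768
endloop
endfacet
facet normal 0.222 -0.695 0.684
outer loop
vertex 4.689 1.585 3.326
vertex 5.248 2.198 3.768
vertex 3.435 2.492 4.654
endloop
endfacet
facet normal 0.613 0.009 -0.790
outer loop
vertex 5.248 2.198 3.768
vertex 4.545 2.508 3.226
vertex 5.104 3.122 3.667
endloop
endfacet
facet normal 0.455 0.166 0.875
outer loop
vertex 5.248 2.198 3.768
vertex 5.104 3.122 3.667
vertex 3.435 2.492 4.654
endloop
endfacet
facet normal -0.447 -0.502 0.741
outer loop
vertex -0.357 3.798 0.546
vertex -1.931 4.018 -0.255
vertex -0.235 3.019 0.092
endloop
endfacet
facet normal 0.884 -0.124 0.450
outer loop
vertex 0.391 3.722 -0.945
vertex -0.357 3.798 0.546
vertex -0.235 3.019 0.092
endloop
endfacet
facet normal -0.447 -0.502 0.741
outer loop
vertex -0.235 3.019 0.092
vertex -1.931 4.018 -0.255
vertex -1.809 3.239 -0.709
endloop
endfacet
facet normal 0.134 -0.856 -0.499
outer loop
vertex -1.809 3.239 -0.709
vertex 0.391 3.722 -0.945
vertex -0.235 3.019 0.092
endloop
endfacet
facet normal -0.134 0.856 0.499
outer loop
vertex -0.357 3.798 0.546
vertex -1.305 4.721 -1.292
vertex -1.931 4.018 -0.255
endloop
endfacet
facet normal 0.884 -0.124 0.450
outer loop
vertex 0.269 4.501 -0.491
vertex -0.357 3.798 0.546
vertex 0.391 3.722 -0.945
endloop
endfacet
facet normal -0.134 0.856 0.499
outer loop
vertex 0.269 4.501 -0.491
vertex -1.305 4.721 -1.292
vertex -0.357 3.798 0.546
endloop
endfacet
facet normal -0.884 0.124 -0.450
outer loop
vertex -1.931 4.018 -0.255
vertex -1.305 4.721 -1.292
vertex -1.809 3.239 -0.709
endloop
endfacet
facet normal 0.134 -0.856 -0.499
outer loop
vertex -1.183 3.942 -1.746
vertex 0.391 3.722 -0.945
vertex -1.809 3.239 -0.709
endloop
endfacet
facet normal -0.884 0.124 -0.450
outer loop
vertex -1.809 3.239 -0.709
vertex -1.305 4.721 -1.292
vertex -1.183 3.942 -1.746
endloop
endfacet
facet normal 0.447 0.502 -0.741
outer loop
vertex -1.183 3.942 -1.746
vertex 0.269 4.501 -0.491
vertex 0.391 3.722 -0.945
endloop
endfacet
facet normal 0.447 0.502 -0.741
outer loop
vertex -1.305 4.721 -1.292
vertex 0.269 4.501 -0.491
vertex -1.183 3.942 -1.746
endloop
endfacet

endsolid


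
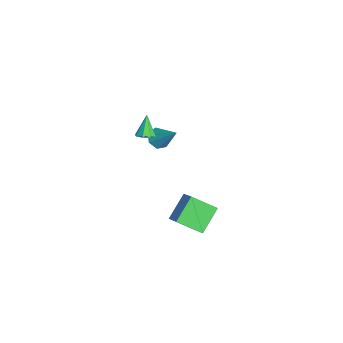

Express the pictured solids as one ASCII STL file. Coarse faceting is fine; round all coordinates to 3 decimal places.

solid 
facet normal -0.784 -0.256 -0.565
outer loop
vertex -1.416 -1.155 -3.195
vertex -1.212 0.342 -4.155
vertex -0.27 -2.067 -4.373
endloop
endfacet
facet normal -0.114 -0.836 0.536
outer loop
vertex 0.852 -1.702 -3.565
vertex -1.416 -1.155 -3.195
vertex -0.27 -2.067 -4.373
endloop
endfacet
facet normal -0.784 -0.255 -0.566
outer loop
vertex -0.27 -2.067 -4.373
vertex -1.212 0.342 -4.155
vertex -0.065 -0.57 -5.333
endloop
endfacet
facet normal 0.609 -0.485 -0.627
outer loop
vertex -0.065 -0.57 -5.333
vertex 0.852 -1.702 -3.565
vertex -0.27 -2.067 -4.373
endloop
endfacet
facet normal -0.609 0.485 0.627
outer loop
vertex -1.416 -1.155 -3.195
vertex -0.09 0.707 -3.347
vertex -1.212 0.342 -4.155
endloop
endfacet
facet normal -0.114 -0.836 0.536
outer loop
vertex -0.295 -0.79 -2.387
vertex -1.416 -1.155 -3.195
vertex 0.852 -1.702 -3.565
endloop
endfacet
facet normal -0.610 0.485 0.627
outer loop
vertex -0.295 -0.79 -2.387
vertex -0.09 0.707 -3.347
vertex -1.416 -1.155 -3.195
endloop
endfacet
facet normal 0.114 0.836 -0.536
outer loop
vertex -1.212 0.342 -4.155
vertex -0.09 0.707 -3.347
vertex -0.065 -0.57 -5.333
endloop
endfacet
facet normal 0.610 -0.485 -0.627
outer loop
vertex 1.056 -0.205 -4.525
vertex 0.852 -1.702 -3.565
vertex -0.065 -0.57 -5.333
endloop
endfacet
facet normal 0.114 0.836 -0.536
outer loop
vertex -0.065 -0.57 -5.333
vertex -0.09 0.707 -3.347
vertex 1.056 -0.205 -4.525
endloop
endfacet
facet normal 0.784 0.256 0.565
outer loop
vertex 1.056 -0.205 -4.525
vertex -0.295 -0.79 -2.387
vertex 0.852 -1.702 -3.565
endloop
endfacet
facet normal 0.784 0.255 0.565
outer loop
vertex -0.09 0.707 -3.347
vertex -0.295 -0.79 -2.387
vertex 1.056 -0.205 -4.525
endloop
endfacet
facet normal 0.483 -0.081 -0.872
outer loop
vertex -0.199 -3.061 3.184
vertex -0.675 -3.337 2.946
vertex -0.495 -2.767 2.993
endloop
endfacet
facet normal 0.378 0.741 0.555
outer loop
vertex -0.199 -3.061 3.184
vertex -0.495 -2.767 2.993
vertex -1.365 -3.223 4.194
endloop
endfacet
facet normal 0.481 -0.080 -0.873
outer loop
vertex -0.495 -2.767 2.993
vertex -0.675 -3.337 2.946
vertex -0.897 -2.807 2.775
endloop
endfacet
facet normal -0.209 0.955 0.211
outer loop
vertex -0.495 -2.767 2.993
vertex -0.897 -2.807 2.775
vertex -1.365 -3.223 4.194
endloop
endfacet
facet normal 0.482 -0.080 -0.873
outer loop
vertex -0.897 -2.807 2.775
vertex -0.675 -3.337 2.946
vertex -1.169 -3.158 2.657
endloop
endfacet
facet normal -0.776 0.626 -0.073
outer loop
vertex -0.897 -2.807 2.775
vertex -1.169 -3.158 2.657
vertex -1.365 -3.223 4.194
endloop
endfacet
facet normal 0.482 -0.079 -0.873
outer loop
vertex -1.169 -3.158 2.657
vertex -0.675 -3.337 2.946
vertex -1.151 -3.614 2.708
endloop
endfacet
facet normal -0.990 -0.053 -0.129
outer loop
vertex -1.169 -3.158 2.657
vertex -1.151 -3.614 2.708
vertex -1.365 -3.223 4.194
endloop
endfacet
facet normal 0.483 -0.080 -0.872
outer loop
vertex -1.151 -3.614 2.708
vertex -0.675 -3.337 2.946
vertex -0.855 -3.908 2.899
endloop
endfacet
facet normal -0.727 -0.683 0.075
outer loop
vertex -1.151 -3.614 2.708
vertex -0.855 -3.908 2.899
vertex -1.365 -3.223 4.194
endloop
endfacet
facet normal 0.483 -0.080 -0.872
outer loop
vertex -0.855 -3.908 2.899
vertex -0.675 -3.337 2.946
vertex -0.453 -3.868 3.118
endloop
endfacet
facet normal -0.139 -0.897 0.420
outer loop
vertex -0.855 -3.908 2.899
vertex -0.453 -3.868 3.118
vertex -1.365 -3.223 4.194
endloop
endfacet
facet normal 0.483 -0.081 -0.872
outer loop
vertex -0.453 -3.868 3.118
vertex -0.675 -3.337 2.946
vertex -0.181 -3.517 3.236
endloop
endfacet
facet normal 0.428 -0.568 0.703
outer loop
vertex -0.453 -3.868 3.118
vertex -0.181 -3.517 3.236
vertex -1.365 -3.223 4.194
endloop
endfacet
facet normal 0.483 -0.080 -0.872
outer loop
vertex -0.181 -3.517 3.236
vertex -0.675 -3.337 2.946
vertex -0.199 -3.061 3.184
endloop
endfacet
facet normal 0.642 0.112 0.759
outer loop
vertex -0.181 -3.517 3.236
vertex -0.199 -3.061 3.184
vertex -1.365 -3.223 4.194
endloop
endfacet
facet normal -0.524 -0.493 -0.694
outer loop
vertex -2.789 -2.089 -0.04
vertex -3.106 -2.506 0.496
vertex -3.341 -1.854 0.21
endloop
endfacet
facet normal 0.228 0.908 -0.350
outer loop
vertex -2.789 -2.089 -0.04
vertex -3.341 -1.854 0.21
vertex -2.074 -1.534 1.864
endloop
endfacet
facet normal -0.524 -0.493 -0.694
outer loop
vertex -3.341 -1.854 0.21
vertex -3.106 -2.506 0.496
vertex -3.717 -2.11 0.676
endloop
endfacet
facet normal -0.422 0.894 0.150
outer loop
vertex -3.341 -1.854 0.21
vertex -3.717 -2.11 0.676
vertex -2.074 -1.534 1.864
endloop
endfacet
facet normal -0.524 -0.493 -0.694
outer loop
vertex -3.717 -2.11 0.676
vertex -3.106 -2.506 0.496
vertex -3.633 -2.665 1.007
endloop
endfacet
facet normal -0.626 0.327 0.708
outer loop
vertex -3.717 -2.11 0.676
vertex -3.633 -2.665 1.007
vertex -2.074 -1.534 1.864
endloop
endfacet
facet normal -0.524 -0.493 -0.694
outer loop
vertex -3.633 -2.665 1.007
vertex -3.106 -2.506 0.496
vertex -3.152 -3.1 0.953
endloop
endfacet
facet normal -0.230 -0.366 0.902
outer loop
vertex -3.633 -2.665 1.007
vertex -3.152 -3.1 0.953
vertex -2.074 -1.534 1.864
endloop
endfacet
facet normal -0.523 -0.494 -0.695
outer loop
vertex -3.152 -3.1 0.953
vertex -3.106 -2.506 0.496
vertex -2.636 -3.088 0.556
endloop
endfacet
facet normal 0.467 -0.662 0.586
outer loop
vertex -3.152 -3.1 0.953
vertex -2.636 -3.088 0.556
vertex -2.074 -1.534 1.864
endloop
endfacet
facet normal -0.524 -0.494 -0.694
outer loop
vertex -2.636 -3.088 0.556
vertex -3.106 -2.506 0.496
vertex -2.475 -2.638 0.114
endloop
endfacet
facet normal 0.941 -0.339 -0.002
outer loop
vertex -2.636 -3.088 0.556
vertex -2.475 -2.638 0.114
vertex -2.074 -1.534 1.864
endloop
endfacet
facet normal -0.524 -0.494 -0.694
outer loop
vertex -2.475 -2.638 0.114
vertex -3.106 -2.506 0.496
vertex -2.789 -2.089 -0.04
endloop
endfacet
facet normal 0.834 0.360 -0.418
outer loop
vertex -2.475 -2.638 0.114
vertex -2.789 -2.089 -0.04
vertex -2.074 -1.534 1.864
endloop
endfacet

endsolid


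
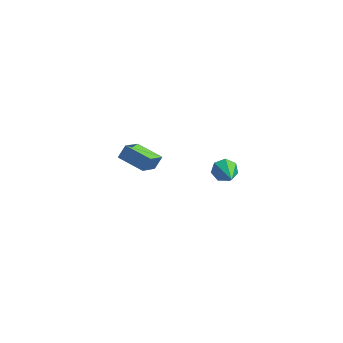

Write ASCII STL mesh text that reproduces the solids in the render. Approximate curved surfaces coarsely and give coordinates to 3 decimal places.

solid 
facet normal -0.127 0.869 -0.477
outer loop
vertex 4.206 -1.434 0.89
vertex 3.576 -1.417 1.089
vertex 4.11 -1.173 1.391
endloop
endfacet
facet normal 0.975 -0.053 0.214
outer loop
vertex 4.206 -1.434 0.89
vertex 4.11 -1.173 1.391
vertex 3.844 -3.243 2.091
endloop
endfacet
facet normal -0.128 0.870 -0.477
outer loop
vertex 4.11 -1.173 1.391
vertex 3.576 -1.417 1.089
vertex 3.613 -1.096 1.665
endloop
endfacet
facet normal 0.497 0.220 0.839
outer loop
vertex 4.11 -1.173 1.391
vertex 3.613 -1.096 1.665
vertex 3.844 -3.243 2.091
endloop
endfacet
facet normal -0.126 0.870 -0.477
outer loop
vertex 3.613 -1.096 1.665
vertex 3.576 -1.417 1.089
vertex 3.088 -1.26 1.505
endloop
endfacet
facet normal -0.331 0.149 0.932
outer loop
vertex 3.613 -1.096 1.665
vertex 3.088 -1.26 1.505
vertex 3.844 -3.243 2.091
endloop
endfacet
facet normal -0.128 0.869 -0.478
outer loop
vertex 3.088 -1.26 1.505
vertex 3.576 -1.417 1.089
vertex 2.931 -1.543 1.032
endloop
endfacet
facet normal -0.882 -0.212 0.420
outer loop
vertex 3.088 -1.26 1.505
vertex 2.931 -1.543 1.032
vertex 3.844 -3.243 2.091
endloop
endfacet
facet normal -0.128 0.870 -0.476
outer loop
vertex 2.931 -1.543 1.032
vertex 3.576 -1.417 1.089
vertex 3.26 -1.73 0.602
endloop
endfacet
facet normal -0.743 -0.593 -0.311
outer loop
vertex 2.931 -1.543 1.032
vertex 3.26 -1.73 0.602
vertex 3.844 -3.243 2.091
endloop
endfacet
facet normal -0.127 0.870 -0.477
outer loop
vertex 3.26 -1.73 0.602
vertex 3.576 -1.417 1.089
vertex 3.827 -1.682 0.539
endloop
endfacet
facet normal -0.019 -0.705 -0.709
outer loop
vertex 3.26 -1.73 0.602
vertex 3.827 -1.682 0.539
vertex 3.844 -3.243 2.091
endloop
endfacet
facet normal -0.127 0.870 -0.477
outer loop
vertex 3.827 -1.682 0.539
vertex 3.576 -1.417 1.089
vertex 4.206 -1.434 0.89
endloop
endfacet
facet normal 0.746 -0.466 -0.476
outer loop
vertex 3.827 -1.682 0.539
vertex 4.206 -1.434 0.89
vertex 3.844 -3.243 2.091
endloop
endfacet
facet normal -0.812 0.550 0.194
outer loop
vertex -1.226 3.685 -1.686
vertex -0.647 4.871 -2.627
vertex -1.604 3.356 -2.335
endloop
endfacet
facet normal -0.358 -0.732 0.580
outer loop
vertex -0.353 2.509 -2.633
vertex -1.226 3.685 -1.686
vertex -1.604 3.356 -2.335
endloop
endfacet
facet normal -0.812 0.550 0.194
outer loop
vertex -1.604 3.356 -2.335
vertex -0.647 4.871 -2.627
vertex -1.025 4.541 -3.275
endloop
endfacet
facet normal -0.461 -0.402 -0.791
outer loop
vertex -1.025 4.541 -3.275
vertex -0.353 2.509 -2.633
vertex -1.604 3.356 -2.335
endloop
endfacet
facet normal 0.461 0.403 0.791
outer loop
vertex -1.226 3.685 -1.686
vertex 0.604 4.024 -2.925
vertex -0.647 4.871 -2.627
endloop
endfacet
facet normal -0.356 -0.732 0.581
outer loop
vertex 0.025 2.839 -1.985
vertex -1.226 3.685 -1.686
vertex -0.353 2.509 -2.633
endloop
endfacet
facet normal 0.461 0.402 0.791
outer loop
vertex 0.025 2.839 -1.985
vertex 0.604 4.024 -2.925
vertex -1.226 3.685 -1.686
endloop
endfacet
facet normal 0.357 0.732 -0.581
outer loop
vertex -0.647 4.871 -2.627
vertex 0.604 4.024 -2.925
vertex -1.025 4.541 -3.275
endloop
endfacet
facet normal -0.461 -0.402 -0.791
outer loop
vertex 0.226 3.695 -3.574
vertex -0.353 2.509 -2.633
vertex -1.025 4.541 -3.275
endloop
endfacet
facet normal 0.357 0.733 -0.579
outer loop
vertex -1.025 4.541 -3.275
vertex 0.604 4.024 -2.925
vertex 0.226 3.695 -3.574
endloop
endfacet
facet normal 0.812 -0.550 -0.194
outer loop
vertex 0.226 3.695 -3.574
vertex 0.025 2.839 -1.985
vertex -0.353 2.509 -2.633
endloop
endfacet
facet normal 0.812 -0.551 -0.194
outer loop
vertex 0.604 4.024 -2.925
vertex 0.025 2.839 -1.985
vertex 0.226 3.695 -3.574
endloop
endfacet

endsolid


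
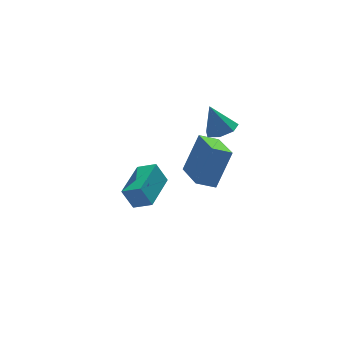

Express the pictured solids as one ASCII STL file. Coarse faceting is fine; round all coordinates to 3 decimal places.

solid 
facet normal -0.610 0.649 -0.454
outer loop
vertex -2.335 -2.025 1.187
vertex -1.059 -0.746 1.302
vertex -1.97 -2.309 0.29
endloop
endfacet
facet normal -0.705 -0.706 -0.063
outer loop
vertex -1.421 -2.894 0.698
vertex -2.335 -2.025 1.187
vertex -1.97 -2.309 0.29
endloop
endfacet
facet normal -0.610 0.649 -0.454
outer loop
vertex -1.97 -2.309 0.29
vertex -1.059 -0.746 1.302
vertex -0.694 -1.031 0.404
endloop
endfacet
facet normal 0.361 -0.281 -0.889
outer loop
vertex -0.694 -1.031 0.404
vertex -1.421 -2.894 0.698
vertex -1.97 -2.309 0.29
endloop
endfacet
facet normal -0.362 0.281 0.889
outer loop
vertex -2.335 -2.025 1.187
vertex -0.51 -1.331 1.71
vertex -1.059 -0.746 1.302
endloop
endfacet
facet normal -0.705 -0.706 -0.062
outer loop
vertex -1.786 -2.609 1.596
vertex -2.335 -2.025 1.187
vertex -1.421 -2.894 0.698
endloop
endfacet
facet normal -0.362 0.282 0.889
outer loop
vertex -1.786 -2.609 1.596
vertex -0.51 -1.331 1.71
vertex -2.335 -2.025 1.187
endloop
endfacet
facet normal 0.706 0.706 0.063
outer loop
vertex -1.059 -0.746 1.302
vertex -0.51 -1.331 1.71
vertex -0.694 -1.031 0.404
endloop
endfacet
facet normal 0.362 -0.282 -0.888
outer loop
vertex -0.145 -1.615 0.813
vertex -1.421 -2.894 0.698
vertex -0.694 -1.031 0.404
endloop
endfacet
facet normal 0.705 0.707 0.063
outer loop
vertex -0.694 -1.031 0.404
vertex -0.51 -1.331 1.71
vertex -0.145 -1.615 0.813
endloop
endfacet
facet normal 0.610 -0.649 0.454
outer loop
vertex -0.145 -1.615 0.813
vertex -1.786 -2.609 1.596
vertex -1.421 -2.894 0.698
endloop
endfacet
facet normal 0.610 -0.650 0.454
outer loop
vertex -0.51 -1.331 1.71
vertex -1.786 -2.609 1.596
vertex -0.145 -1.615 0.813
endloop
endfacet
facet normal 0.259 -0.309 -0.915
outer loop
vertex 3.701 -0.295 2.009
vertex 3.05 -0.086 1.754
vertex 3.667 0.301 1.798
endloop
endfacet
facet normal 0.761 0.255 0.596
outer loop
vertex 3.701 -0.295 2.009
vertex 3.667 0.301 1.798
vertex 2.69 0.346 3.026
endloop
endfacet
facet normal 0.260 -0.310 -0.914
outer loop
vertex 3.667 0.301 1.798
vertex 3.05 -0.086 1.754
vertex 3.169 0.606 1.553
endloop
endfacet
facet normal 0.396 0.874 0.283
outer loop
vertex 3.667 0.301 1.798
vertex 3.169 0.606 1.553
vertex 2.69 0.346 3.026
endloop
endfacet
facet normal 0.259 -0.310 -0.915
outer loop
vertex 3.169 0.606 1.553
vertex 3.05 -0.086 1.754
vertex 2.581 0.39 1.46
endloop
endfacet
facet normal -0.351 0.935 0.051
outer loop
vertex 3.169 0.606 1.553
vertex 2.581 0.39 1.46
vertex 2.69 0.346 3.026
endloop
endfacet
facet normal 0.258 -0.311 -0.915
outer loop
vertex 2.581 0.39 1.46
vertex 3.05 -0.086 1.754
vertex 2.346 -0.184 1.589
endloop
endfacet
facet normal -0.917 0.392 0.075
outer loop
vertex 2.581 0.39 1.46
vertex 2.346 -0.184 1.589
vertex 2.69 0.346 3.026
endloop
endfacet
facet normal 0.258 -0.311 -0.915
outer loop
vertex 2.346 -0.184 1.589
vertex 3.05 -0.086 1.754
vertex 2.641 -0.684 1.842
endloop
endfacet
facet normal -0.876 -0.346 0.337
outer loop
vertex 2.346 -0.184 1.589
vertex 2.641 -0.684 1.842
vertex 2.69 0.346 3.026
endloop
endfacet
facet normal 0.258 -0.311 -0.915
outer loop
vertex 2.641 -0.684 1.842
vertex 3.05 -0.086 1.754
vertex 3.244 -0.733 2.029
endloop
endfacet
facet normal -0.257 -0.724 0.640
outer loop
vertex 2.641 -0.684 1.842
vertex 3.244 -0.733 2.029
vertex 2.69 0.346 3.026
endloop
endfacet
facet normal 0.258 -0.311 -0.915
outer loop
vertex 3.244 -0.733 2.029
vertex 3.05 -0.086 1.754
vertex 3.701 -0.295 2.009
endloop
endfacet
facet normal 0.470 -0.456 0.755
outer loop
vertex 3.244 -0.733 2.029
vertex 3.701 -0.295 2.009
vertex 2.69 0.346 3.026
endloop
endfacet
facet normal -0.875 0.240 0.421
outer loop
vertex 3.399 1.43 -0.625
vertex 3.668 3.204 -1.076
vertex 2.484 1.128 -2.355
endloop
endfacet
facet normal -0.145 -0.959 0.244
outer loop
vertex 3.332 0.896 -2.764
vertex 3.399 1.43 -0.625
vertex 2.484 1.128 -2.355
endloop
endfacet
facet normal -0.875 0.239 0.422
outer loop
vertex 2.484 1.128 -2.355
vertex 3.668 3.204 -1.076
vertex 2.752 2.903 -2.806
endloop
endfacet
facet normal -0.463 -0.152 -0.873
outer loop
vertex 2.752 2.903 -2.806
vertex 3.332 0.896 -2.764
vertex 2.484 1.128 -2.355
endloop
endfacet
facet normal 0.463 0.152 0.873
outer loop
vertex 3.399 1.43 -0.625
vertex 4.516 2.972 -1.485
vertex 3.668 3.204 -1.076
endloop
endfacet
facet normal -0.146 -0.959 0.244
outer loop
vertex 4.248 1.197 -1.034
vertex 3.399 1.43 -0.625
vertex 3.332 0.896 -2.764
endloop
endfacet
facet normal 0.463 0.152 0.873
outer loop
vertex 4.248 1.197 -1.034
vertex 4.516 2.972 -1.485
vertex 3.399 1.43 -0.625
endloop
endfacet
facet normal 0.145 0.959 -0.244
outer loop
vertex 3.668 3.204 -1.076
vertex 4.516 2.972 -1.485
vertex 2.752 2.903 -2.806
endloop
endfacet
facet normal -0.463 -0.152 -0.874
outer loop
vertex 3.601 2.67 -3.215
vertex 3.332 0.896 -2.764
vertex 2.752 2.903 -2.806
endloop
endfacet
facet normal 0.145 0.959 -0.244
outer loop
vertex 2.752 2.903 -2.806
vertex 4.516 2.972 -1.485
vertex 3.601 2.67 -3.215
endloop
endfacet
facet normal 0.875 -0.240 -0.421
outer loop
vertex 3.601 2.67 -3.215
vertex 4.248 1.197 -1.034
vertex 3.332 0.896 -2.764
endloop
endfacet
facet normal 0.875 -0.239 -0.421
outer loop
vertex 4.516 2.972 -1.485
vertex 4.248 1.197 -1.034
vertex 3.601 2.67 -3.215
endloop
endfacet

endsolid


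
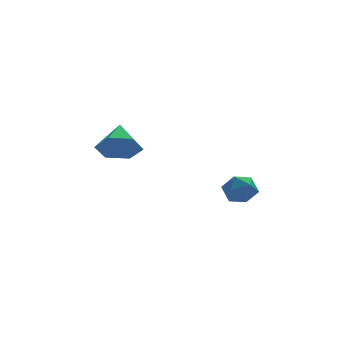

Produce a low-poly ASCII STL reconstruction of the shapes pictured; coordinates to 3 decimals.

solid 
facet normal -0.549 0.835 -0.042
outer loop
vertex 0.467 -0.267 -3.718
vertex 0.049 -0.516 -3.208
vertex 0.617 -0.134 -3.042
endloop
endfacet
facet normal 0.128 0.967 -0.219
outer loop
vertex 0.467 -0.267 -3.718
vertex 0.617 -0.134 -3.042
vertex 1.133 -0.304 -3.491
endloop
endfacet
facet normal 0.296 0.555 -0.778
outer loop
vertex 0.467 -0.267 -3.718
vertex 1.133 -0.304 -3.491
vertex 0.884 -0.792 -3.934
endloop
endfacet
facet normal -0.280 0.167 -0.945
outer loop
vertex 0.467 -0.267 -3.718
vertex 0.884 -0.792 -3.934
vertex 0.214 -0.923 -3.759
endloop
endfacet
facet normal -0.802 0.340 -0.491
outer loop
vertex 0.467 -0.267 -3.718
vertex 0.214 -0.923 -3.759
vertex 0.049 -0.516 -3.208
endloop
endfacet
facet normal 0.542 0.773 0.330
outer loop
vertex 1.133 -0.304 -3.491
vertex 0.617 -0.134 -3.042
vertex 1.126 -0.577 -2.841
endloop
endfacet
facet normal -0.556 0.559 0.615
outer loop
vertex 0.617 -0.134 -3.042
vertex 0.049 -0.516 -3.208
vertex 0.456 -0.708 -2.666
endloop
endfacet
facet normal -0.964 -0.240 -0.111
outer loop
vertex 0.049 -0.516 -3.208
vertex 0.214 -0.923 -3.759
vertex 0.207 -1.196 -3.109
endloop
endfacet
facet normal -0.119 -0.520 -0.846
outer loop
vertex 0.214 -0.923 -3.759
vertex 0.884 -0.792 -3.934
vertex 0.723 -1.366 -3.558
endloop
endfacet
facet normal 0.813 0.105 -0.573
outer loop
vertex 0.884 -0.792 -3.934
vertex 1.133 -0.304 -3.491
vertex 1.291 -0.984 -3.392
endloop
endfacet
facet normal 0.280 -0.167 0.945
outer loop
vertex 0.873 -1.233 -2.882
vertex 1.126 -0.577 -2.841
vertex 0.456 -0.708 -2.666
endloop
endfacet
facet normal -0.296 -0.555 0.778
outer loop
vertex 0.873 -1.233 -2.882
vertex 0.456 -0.708 -2.666
vertex 0.207 -1.196 -3.109
endloop
endfacet
facet normal -0.128 -0.967 0.219
outer loop
vertex 0.873 -1.233 -2.882
vertex 0.207 -1.196 -3.109
vertex 0.723 -1.366 -3.558
endloop
endfacet
facet normal 0.549 -0.835 0.042
outer loop
vertex 0.873 -1.233 -2.882
vertex 0.723 -1.366 -3.558
vertex 1.291 -0.984 -3.392
endloop
endfacet
facet normal 0.802 -0.340 0.491
outer loop
vertex 0.873 -1.233 -2.882
vertex 1.291 -0.984 -3.392
vertex 1.126 -0.577 -2.841
endloop
endfacet
facet normal 0.119 0.520 0.846
outer loop
vertex 0.456 -0.708 -2.666
vertex 1.126 -0.577 -2.841
vertex 0.617 -0.134 -3.042
endloop
endfacet
facet normal -0.813 -0.105 0.573
outer loop
vertex 0.207 -1.196 -3.109
vertex 0.456 -0.708 -2.666
vertex 0.049 -0.516 -3.208
endloop
endfacet
facet normal -0.542 -0.773 -0.330
outer loop
vertex 0.723 -1.366 -3.558
vertex 0.207 -1.196 -3.109
vertex 0.214 -0.923 -3.759
endloop
endfacet
facet normal 0.556 -0.559 -0.615
outer loop
vertex 1.291 -0.984 -3.392
vertex 0.723 -1.366 -3.558
vertex 0.884 -0.792 -3.934
endloop
endfacet
facet normal 0.964 0.240 0.111
outer loop
vertex 1.126 -0.577 -2.841
vertex 1.291 -0.984 -3.392
vertex 1.133 -0.304 -3.491
endloop
endfacet
facet normal -0.223 -0.816 -0.533
outer loop
vertex -3.354 -1.385 -0.209
vertex -3.726 -0.905 -0.789
vertex -2.908 -1.085 -0.855
endloop
endfacet
facet normal 0.823 -0.001 0.568
outer loop
vertex -3.354 -1.385 -0.209
vertex -2.908 -1.085 -0.855
vertex -3.434 0.165 -0.091
endloop
endfacet
facet normal -0.223 -0.816 -0.534
outer loop
vertex -2.908 -1.085 -0.855
vertex -3.726 -0.905 -0.789
vertex -3.28 -0.604 -1.435
endloop
endfacet
facet normal 0.868 0.468 -0.168
outer loop
vertex -2.908 -1.085 -0.855
vertex -3.28 -0.604 -1.435
vertex -3.434 0.165 -0.091
endloop
endfacet
facet normal -0.223 -0.816 -0.534
outer loop
vertex -3.28 -0.604 -1.435
vertex -3.726 -0.905 -0.789
vertex -4.098 -0.424 -1.369
endloop
endfacet
facet normal 0.152 0.865 -0.478
outer loop
vertex -3.28 -0.604 -1.435
vertex -4.098 -0.424 -1.369
vertex -3.434 0.165 -0.091
endloop
endfacet
facet normal -0.223 -0.816 -0.534
outer loop
vertex -4.098 -0.424 -1.369
vertex -3.726 -0.905 -0.789
vertex -4.544 -0.724 -0.724
endloop
endfacet
facet normal -0.607 0.793 -0.050
outer loop
vertex -4.098 -0.424 -1.369
vertex -4.544 -0.724 -0.724
vertex -3.434 0.165 -0.091
endloop
endfacet
facet normal -0.223 -0.816 -0.534
outer loop
vertex -4.544 -0.724 -0.724
vertex -3.726 -0.905 -0.789
vertex -4.172 -1.205 -0.144
endloop
endfacet
facet normal -0.651 0.324 0.686
outer loop
vertex -4.544 -0.724 -0.724
vertex -4.172 -1.205 -0.144
vertex -3.434 0.165 -0.091
endloop
endfacet
facet normal -0.222 -0.816 -0.533
outer loop
vertex -4.172 -1.205 -0.144
vertex -3.726 -0.905 -0.789
vertex -3.354 -1.385 -0.209
endloop
endfacet
facet normal 0.063 -0.073 0.995
outer loop
vertex -4.172 -1.205 -0.144
vertex -3.354 -1.385 -0.209
vertex -3.434 0.165 -0.091
endloop
endfacet

endsolid


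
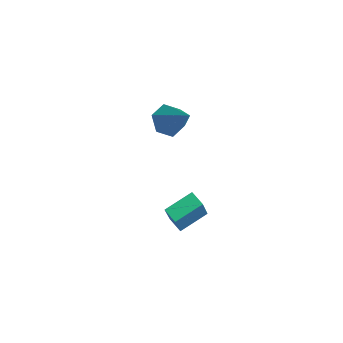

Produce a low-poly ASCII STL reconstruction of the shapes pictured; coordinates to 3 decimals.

solid 
facet normal -0.695 -0.084 -0.714
outer loop
vertex -0.168 -3.079 0.692
vertex -0.805 -2.853 1.286
vertex -0.39 -2.214 0.807
endloop
endfacet
facet normal 0.882 0.277 -0.382
outer loop
vertex -0.168 -3.079 0.692
vertex -0.39 -2.214 0.807
vertex 0.585 -2.687 2.714
endloop
endfacet
facet normal -0.695 -0.084 -0.714
outer loop
vertex -0.39 -2.214 0.807
vertex -0.805 -2.853 1.286
vertex -1.027 -1.988 1.401
endloop
endfacet
facet normal 0.369 0.929 0.042
outer loop
vertex -0.39 -2.214 0.807
vertex -1.027 -1.988 1.401
vertex 0.585 -2.687 2.714
endloop
endfacet
facet normal -0.695 -0.084 -0.714
outer loop
vertex -1.027 -1.988 1.401
vertex -0.805 -2.853 1.286
vertex -1.442 -2.627 1.88
endloop
endfacet
facet normal -0.261 0.682 0.683
outer loop
vertex -1.027 -1.988 1.401
vertex -1.442 -2.627 1.88
vertex 0.585 -2.687 2.714
endloop
endfacet
facet normal -0.695 -0.083 -0.714
outer loop
vertex -1.442 -2.627 1.88
vertex -0.805 -2.853 1.286
vertex -1.221 -3.492 1.765
endloop
endfacet
facet normal -0.377 -0.216 0.901
outer loop
vertex -1.442 -2.627 1.88
vertex -1.221 -3.492 1.765
vertex 0.585 -2.687 2.714
endloop
endfacet
facet normal -0.695 -0.083 -0.714
outer loop
vertex -1.221 -3.492 1.765
vertex -0.805 -2.853 1.286
vertex -0.584 -3.718 1.171
endloop
endfacet
facet normal 0.137 -0.868 0.477
outer loop
vertex -1.221 -3.492 1.765
vertex -0.584 -3.718 1.171
vertex 0.585 -2.687 2.714
endloop
endfacet
facet normal -0.695 -0.083 -0.714
outer loop
vertex -0.584 -3.718 1.171
vertex -0.805 -2.853 1.286
vertex -0.168 -3.079 0.692
endloop
endfacet
facet normal 0.766 -0.622 -0.165
outer loop
vertex -0.584 -3.718 1.171
vertex -0.168 -3.079 0.692
vertex 0.585 -2.687 2.714
endloop
endfacet
facet normal -0.959 0.011 0.282
outer loop
vertex 1.084 -4.545 -3.043
vertex 1.259 -3.07 -2.503
vertex 0.575 -3.841 -4.8
endloop
endfacet
facet normal -0.111 -0.933 -0.342
outer loop
vertex 1.381 -3.85 -5.037
vertex 1.084 -4.545 -3.043
vertex 0.575 -3.841 -4.8
endloop
endfacet
facet normal -0.959 0.011 0.282
outer loop
vertex 0.575 -3.841 -4.8
vertex 1.259 -3.07 -2.503
vertex 0.75 -2.367 -4.26
endloop
endfacet
facet normal -0.260 0.359 -0.896
outer loop
vertex 0.75 -2.367 -4.26
vertex 1.381 -3.85 -5.037
vertex 0.575 -3.841 -4.8
endloop
endfacet
facet normal 0.260 -0.359 0.897
outer loop
vertex 1.084 -4.545 -3.043
vertex 2.065 -3.079 -2.74
vertex 1.259 -3.07 -2.503
endloop
endfacet
facet normal -0.110 -0.933 -0.342
outer loop
vertex 1.89 -4.553 -3.28
vertex 1.084 -4.545 -3.043
vertex 1.381 -3.85 -5.037
endloop
endfacet
facet normal 0.260 -0.359 0.896
outer loop
vertex 1.89 -4.553 -3.28
vertex 2.065 -3.079 -2.74
vertex 1.084 -4.545 -3.043
endloop
endfacet
facet normal 0.111 0.933 0.341
outer loop
vertex 1.259 -3.07 -2.503
vertex 2.065 -3.079 -2.74
vertex 0.75 -2.367 -4.26
endloop
endfacet
facet normal -0.260 0.359 -0.896
outer loop
vertex 1.556 -2.375 -4.497
vertex 1.381 -3.85 -5.037
vertex 0.75 -2.367 -4.26
endloop
endfacet
facet normal 0.110 0.933 0.342
outer loop
vertex 0.75 -2.367 -4.26
vertex 2.065 -3.079 -2.74
vertex 1.556 -2.375 -4.497
endloop
endfacet
facet normal 0.959 -0.011 -0.282
outer loop
vertex 1.556 -2.375 -4.497
vertex 1.89 -4.553 -3.28
vertex 1.381 -3.85 -5.037
endloop
endfacet
facet normal 0.959 -0.011 -0.282
outer loop
vertex 2.065 -3.079 -2.74
vertex 1.89 -4.553 -3.28
vertex 1.556 -2.375 -4.497
endloop
endfacet

endsolid


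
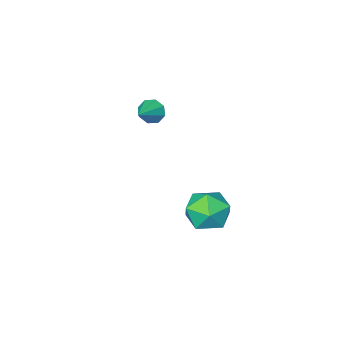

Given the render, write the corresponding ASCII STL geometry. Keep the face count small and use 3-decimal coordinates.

solid 
facet normal -0.957 0.184 0.225
outer loop
vertex 2.184 2.633 -1.773
vertex 2.29 2.091 -0.878
vertex 2.485 3.124 -0.894
endloop
endfacet
facet normal -0.681 0.714 -0.166
outer loop
vertex 2.184 2.633 -1.773
vertex 2.485 3.124 -0.894
vertex 2.949 3.354 -1.809
endloop
endfacet
facet normal -0.448 0.436 -0.781
outer loop
vertex 2.184 2.633 -1.773
vertex 2.949 3.354 -1.809
vertex 3.04 2.462 -2.359
endloop
endfacet
facet normal -0.580 -0.265 -0.770
outer loop
vertex 2.184 2.633 -1.773
vertex 3.04 2.462 -2.359
vertex 2.633 1.682 -1.784
endloop
endfacet
facet normal -0.895 -0.421 -0.149
outer loop
vertex 2.184 2.633 -1.773
vertex 2.633 1.682 -1.784
vertex 2.29 2.091 -0.878
endloop
endfacet
facet normal -0.118 0.976 0.185
outer loop
vertex 2.949 3.354 -1.809
vertex 2.485 3.124 -0.894
vertex 3.527 3.258 -0.936
endloop
endfacet
facet normal -0.564 0.119 0.817
outer loop
vertex 2.485 3.124 -0.894
vertex 2.29 2.091 -0.878
vertex 3.12 2.478 -0.361
endloop
endfacet
facet normal -0.464 -0.860 0.213
outer loop
vertex 2.29 2.091 -0.878
vertex 2.633 1.682 -1.784
vertex 3.211 1.586 -0.911
endloop
endfacet
facet normal 0.046 -0.608 -0.792
outer loop
vertex 2.633 1.682 -1.784
vertex 3.04 2.462 -2.359
vertex 3.675 1.816 -1.826
endloop
endfacet
facet normal 0.259 0.526 -0.810
outer loop
vertex 3.04 2.462 -2.359
vertex 2.949 3.354 -1.809
vertex 3.87 2.849 -1.842
endloop
endfacet
facet normal 0.580 0.265 0.770
outer loop
vertex 3.976 2.307 -0.947
vertex 3.527 3.258 -0.936
vertex 3.12 2.478 -0.361
endloop
endfacet
facet normal 0.448 -0.436 0.781
outer loop
vertex 3.976 2.307 -0.947
vertex 3.12 2.478 -0.361
vertex 3.211 1.586 -0.911
endloop
endfacet
facet normal 0.681 -0.714 0.166
outer loop
vertex 3.976 2.307 -0.947
vertex 3.211 1.586 -0.911
vertex 3.675 1.816 -1.826
endloop
endfacet
facet normal 0.957 -0.184 -0.225
outer loop
vertex 3.976 2.307 -0.947
vertex 3.675 1.816 -1.826
vertex 3.87 2.849 -1.842
endloop
endfacet
facet normal 0.895 0.421 0.149
outer loop
vertex 3.976 2.307 -0.947
vertex 3.87 2.849 -1.842
vertex 3.527 3.258 -0.936
endloop
endfacet
facet normal -0.046 0.608 0.792
outer loop
vertex 3.12 2.478 -0.361
vertex 3.527 3.258 -0.936
vertex 2.485 3.124 -0.894
endloop
endfacet
facet normal -0.259 -0.526 0.810
outer loop
vertex 3.211 1.586 -0.911
vertex 3.12 2.478 -0.361
vertex 2.29 2.091 -0.878
endloop
endfacet
facet normal 0.118 -0.976 -0.185
outer loop
vertex 3.675 1.816 -1.826
vertex 3.211 1.586 -0.911
vertex 2.633 1.682 -1.784
endloop
endfacet
facet normal 0.564 -0.119 -0.817
outer loop
vertex 3.87 2.849 -1.842
vertex 3.675 1.816 -1.826
vertex 3.04 2.462 -2.359
endloop
endfacet
facet normal 0.464 0.860 -0.213
outer loop
vertex 3.527 3.258 -0.936
vertex 3.87 2.849 -1.842
vertex 2.949 3.354 -1.809
endloop
endfacet
facet normal -0.758 -0.481 -0.440
outer loop
vertex 2.851 -3.008 0.576
vertex 2.449 -2.707 0.94
vertex 2.703 -2.6 0.385
endloop
endfacet
facet normal 0.826 0.037 -0.562
outer loop
vertex 2.851 -3.008 0.576
vertex 2.703 -2.6 0.385
vertex 3.451 -2.073 1.52
endloop
endfacet
facet normal -0.758 -0.482 -0.440
outer loop
vertex 2.703 -2.6 0.385
vertex 2.449 -2.707 0.94
vertex 2.406 -2.255 0.519
endloop
endfacet
facet normal 0.470 0.641 -0.607
outer loop
vertex 2.703 -2.6 0.385
vertex 2.406 -2.255 0.519
vertex 3.451 -2.073 1.52
endloop
endfacet
facet normal -0.759 -0.481 -0.439
outer loop
vertex 2.406 -2.255 0.519
vertex 2.449 -2.707 0.94
vertex 2.135 -2.175 0.9
endloop
endfacet
facet normal 0.016 0.981 -0.195
outer loop
vertex 2.406 -2.255 0.519
vertex 2.135 -2.175 0.9
vertex 3.451 -2.073 1.52
endloop
endfacet
facet normal -0.759 -0.481 -0.440
outer loop
vertex 2.135 -2.175 0.9
vertex 2.449 -2.707 0.94
vertex 2.048 -2.407 1.304
endloop
endfacet
facet normal -0.271 0.859 0.435
outer loop
vertex 2.135 -2.175 0.9
vertex 2.048 -2.407 1.304
vertex 3.451 -2.073 1.52
endloop
endfacet
facet normal -0.759 -0.482 -0.439
outer loop
vertex 2.048 -2.407 1.304
vertex 2.449 -2.707 0.94
vertex 2.196 -2.815 1.496
endloop
endfacet
facet normal -0.223 0.348 0.911
outer loop
vertex 2.048 -2.407 1.304
vertex 2.196 -2.815 1.496
vertex 3.451 -2.073 1.52
endloop
endfacet
facet normal -0.760 -0.480 -0.439
outer loop
vertex 2.196 -2.815 1.496
vertex 2.449 -2.707 0.94
vertex 2.492 -3.16 1.361
endloop
endfacet
facet normal 0.135 -0.259 0.957
outer loop
vertex 2.196 -2.815 1.496
vertex 2.492 -3.16 1.361
vertex 3.451 -2.073 1.52
endloop
endfacet
facet normal -0.758 -0.481 -0.440
outer loop
vertex 2.492 -3.16 1.361
vertex 2.449 -2.707 0.94
vertex 2.764 -3.24 0.98
endloop
endfacet
facet normal 0.588 -0.598 0.545
outer loop
vertex 2.492 -3.16 1.361
vertex 2.764 -3.24 0.98
vertex 3.451 -2.073 1.52
endloop
endfacet
facet normal -0.758 -0.481 -0.440
outer loop
vertex 2.764 -3.24 0.98
vertex 2.449 -2.707 0.94
vertex 2.851 -3.008 0.576
endloop
endfacet
facet normal 0.875 -0.476 -0.085
outer loop
vertex 2.764 -3.24 0.98
vertex 2.851 -3.008 0.576
vertex 3.451 -2.073 1.52
endloop
endfacet

endsolid


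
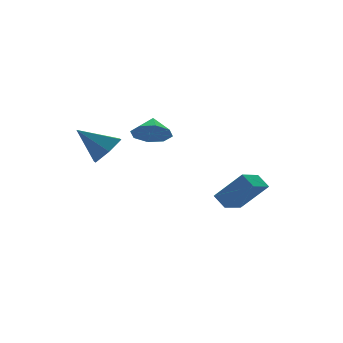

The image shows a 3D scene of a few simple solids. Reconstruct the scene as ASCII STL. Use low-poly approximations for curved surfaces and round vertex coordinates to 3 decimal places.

solid 
facet normal 0.615 -0.442 -0.653
outer loop
vertex -0.774 3.099 -1.133
vertex -1.514 2.742 -1.588
vertex -1.171 3.582 -1.834
endloop
endfacet
facet normal 0.337 0.854 0.397
outer loop
vertex -0.774 3.099 -1.133
vertex -1.171 3.582 -1.834
vertex -2.566 3.498 -0.472
endloop
endfacet
facet normal 0.615 -0.442 -0.653
outer loop
vertex -1.171 3.582 -1.834
vertex -1.514 2.742 -1.588
vertex -1.912 3.225 -2.29
endloop
endfacet
facet normal -0.295 0.924 -0.245
outer loop
vertex -1.171 3.582 -1.834
vertex -1.912 3.225 -2.29
vertex -2.566 3.498 -0.472
endloop
endfacet
facet normal 0.615 -0.442 -0.653
outer loop
vertex -1.912 3.225 -2.29
vertex -1.514 2.742 -1.588
vertex -2.255 2.385 -2.044
endloop
endfacet
facet normal -0.896 0.260 -0.361
outer loop
vertex -1.912 3.225 -2.29
vertex -2.255 2.385 -2.044
vertex -2.566 3.498 -0.472
endloop
endfacet
facet normal 0.615 -0.442 -0.653
outer loop
vertex -2.255 2.385 -2.044
vertex -1.514 2.742 -1.588
vertex -1.857 1.902 -1.342
endloop
endfacet
facet normal -0.865 -0.474 0.164
outer loop
vertex -2.255 2.385 -2.044
vertex -1.857 1.902 -1.342
vertex -2.566 3.498 -0.472
endloop
endfacet
facet normal 0.615 -0.442 -0.653
outer loop
vertex -1.857 1.902 -1.342
vertex -1.514 2.742 -1.588
vertex -1.117 2.259 -0.887
endloop
endfacet
facet normal -0.234 -0.543 0.806
outer loop
vertex -1.857 1.902 -1.342
vertex -1.117 2.259 -0.887
vertex -2.566 3.498 -0.472
endloop
endfacet
facet normal 0.615 -0.442 -0.653
outer loop
vertex -1.117 2.259 -0.887
vertex -1.514 2.742 -1.588
vertex -0.774 3.099 -1.133
endloop
endfacet
facet normal 0.367 0.120 0.922
outer loop
vertex -1.117 2.259 -0.887
vertex -0.774 3.099 -1.133
vertex -2.566 3.498 -0.472
endloop
endfacet
facet normal -0.502 0.445 -0.741
outer loop
vertex 2.24 0.391 -4.119
vertex 3.371 0.981 -4.531
vertex 2.395 -0.248 -4.608
endloop
endfacet
facet normal -0.844 -0.440 0.307
outer loop
vertex 3.289 -1.041 -3.289
vertex 2.24 0.391 -4.119
vertex 2.395 -0.248 -4.608
endloop
endfacet
facet normal -0.502 0.445 -0.742
outer loop
vertex 2.395 -0.248 -4.608
vertex 3.371 0.981 -4.531
vertex 3.526 0.341 -5.02
endloop
endfacet
facet normal 0.189 -0.780 -0.597
outer loop
vertex 3.526 0.341 -5.02
vertex 3.289 -1.041 -3.289
vertex 2.395 -0.248 -4.608
endloop
endfacet
facet normal -0.189 0.780 0.597
outer loop
vertex 2.24 0.391 -4.119
vertex 4.265 0.188 -3.212
vertex 3.371 0.981 -4.531
endloop
endfacet
facet normal -0.844 -0.440 0.308
outer loop
vertex 3.134 -0.401 -2.8
vertex 2.24 0.391 -4.119
vertex 3.289 -1.041 -3.289
endloop
endfacet
facet normal -0.189 0.780 0.596
outer loop
vertex 3.134 -0.401 -2.8
vertex 4.265 0.188 -3.212
vertex 2.24 0.391 -4.119
endloop
endfacet
facet normal 0.844 0.440 -0.308
outer loop
vertex 3.371 0.981 -4.531
vertex 4.265 0.188 -3.212
vertex 3.526 0.341 -5.02
endloop
endfacet
facet normal 0.189 -0.780 -0.597
outer loop
vertex 4.42 -0.451 -3.701
vertex 3.289 -1.041 -3.289
vertex 3.526 0.341 -5.02
endloop
endfacet
facet normal 0.844 0.440 -0.308
outer loop
vertex 3.526 0.341 -5.02
vertex 4.265 0.188 -3.212
vertex 4.42 -0.451 -3.701
endloop
endfacet
facet normal 0.502 -0.445 0.742
outer loop
vertex 4.42 -0.451 -3.701
vertex 3.134 -0.401 -2.8
vertex 3.289 -1.041 -3.289
endloop
endfacet
facet normal 0.502 -0.445 0.741
outer loop
vertex 4.265 0.188 -3.212
vertex 3.134 -0.401 -2.8
vertex 4.42 -0.451 -3.701
endloop
endfacet
facet normal -0.415 -0.632 -0.654
outer loop
vertex 0.891 1.487 -0.805
vertex 0.082 1.844 -0.637
vertex 0.744 2.015 -1.222
endloop
endfacet
facet normal 0.946 0.318 0.069
outer loop
vertex 0.891 1.487 -0.805
vertex 0.744 2.015 -1.222
vertex 0.498 2.476 0.017
endloop
endfacet
facet normal -0.415 -0.632 -0.654
outer loop
vertex 0.744 2.015 -1.222
vertex 0.082 1.844 -0.637
vertex 0.21 2.443 -1.297
endloop
endfacet
facet normal 0.631 0.760 -0.157
outer loop
vertex 0.744 2.015 -1.222
vertex 0.21 2.443 -1.297
vertex 0.498 2.476 0.017
endloop
endfacet
facet normal -0.415 -0.632 -0.654
outer loop
vertex 0.21 2.443 -1.297
vertex 0.082 1.844 -0.637
vertex -0.399 2.52 -0.985
endloop
endfacet
facet normal 0.101 0.994 -0.047
outer loop
vertex 0.21 2.443 -1.297
vertex -0.399 2.52 -0.985
vertex 0.498 2.476 0.017
endloop
endfacet
facet normal -0.415 -0.632 -0.654
outer loop
vertex -0.399 2.52 -0.985
vertex 0.082 1.844 -0.637
vertex -0.726 2.201 -0.469
endloop
endfacet
facet normal -0.331 0.882 0.335
outer loop
vertex -0.399 2.52 -0.985
vertex -0.726 2.201 -0.469
vertex 0.498 2.476 0.017
endloop
endfacet
facet normal -0.415 -0.632 -0.655
outer loop
vertex -0.726 2.201 -0.469
vertex 0.082 1.844 -0.637
vertex -0.58 1.673 -0.052
endloop
endfacet
facet normal -0.415 0.491 0.766
outer loop
vertex -0.726 2.201 -0.469
vertex -0.58 1.673 -0.052
vertex 0.498 2.476 0.017
endloop
endfacet
facet normal -0.415 -0.632 -0.654
outer loop
vertex -0.58 1.673 -0.052
vertex 0.082 1.844 -0.637
vertex -0.045 1.245 0.022
endloop
endfacet
facet normal -0.099 0.048 0.994
outer loop
vertex -0.58 1.673 -0.052
vertex -0.045 1.245 0.022
vertex 0.498 2.476 0.017
endloop
endfacet
facet normal -0.415 -0.632 -0.654
outer loop
vertex -0.045 1.245 0.022
vertex 0.082 1.844 -0.637
vertex 0.564 1.168 -0.29
endloop
endfacet
facet normal 0.429 -0.186 0.884
outer loop
vertex -0.045 1.245 0.022
vertex 0.564 1.168 -0.29
vertex 0.498 2.476 0.017
endloop
endfacet
facet normal -0.415 -0.632 -0.655
outer loop
vertex 0.564 1.168 -0.29
vertex 0.082 1.844 -0.637
vertex 0.891 1.487 -0.805
endloop
endfacet
facet normal 0.862 -0.074 0.501
outer loop
vertex 0.564 1.168 -0.29
vertex 0.891 1.487 -0.805
vertex 0.498 2.476 0.017
endloop
endfacet

endsolid


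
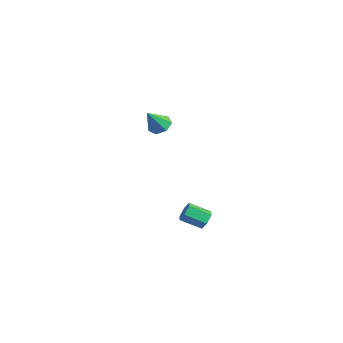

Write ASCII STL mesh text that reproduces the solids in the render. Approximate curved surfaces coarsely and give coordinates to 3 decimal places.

solid 
facet normal 0.599 0.662 -0.451
outer loop
vertex 4.247 -3.12 -2.518
vertex 3.957 -3.203 -3.025
vertex 3.779 -2.785 -2.648
endloop
endfacet
facet normal 0.111 0.490 0.865
outer loop
vertex 4.247 -3.12 -2.518
vertex 3.779 -2.785 -2.648
vertex 3.494 -3.954 -1.949
endloop
endfacet
facet normal 0.110 0.490 0.865
outer loop
vertex 3.494 -3.954 -1.949
vertex 3.779 -2.785 -2.648
vertex 3.025 -3.619 -2.079
endloop
endfacet
facet normal -0.598 -0.662 0.452
outer loop
vertex 3.494 -3.954 -1.949
vertex 3.025 -3.619 -2.079
vertex 3.203 -4.037 -2.455
endloop
endfacet
facet normal 0.599 0.662 -0.451
outer loop
vertex 3.779 -2.785 -2.648
vertex 3.957 -3.203 -3.025
vertex 3.489 -2.868 -3.155
endloop
endfacet
facet normal -0.632 0.736 0.241
outer loop
vertex 3.779 -2.785 -2.648
vertex 3.489 -2.868 -3.155
vertex 3.025 -3.619 -2.079
endloop
endfacet
facet normal -0.632 0.736 0.241
outer loop
vertex 3.025 -3.619 -2.079
vertex 3.489 -2.868 -3.155
vertex 2.735 -3.702 -2.585
endloop
endfacet
facet normal -0.599 -0.661 0.452
outer loop
vertex 3.025 -3.619 -2.079
vertex 2.735 -3.702 -2.585
vertex 3.203 -4.037 -2.455
endloop
endfacet
facet normal 0.599 0.661 -0.453
outer loop
vertex 3.489 -2.868 -3.155
vertex 3.957 -3.203 -3.025
vertex 3.666 -3.286 -3.531
endloop
endfacet
facet normal -0.743 0.246 -0.623
outer loop
vertex 3.489 -2.868 -3.155
vertex 3.666 -3.286 -3.531
vertex 2.735 -3.702 -2.585
endloop
endfacet
facet normal -0.743 0.246 -0.623
outer loop
vertex 2.735 -3.702 -2.585
vertex 3.666 -3.286 -3.531
vertex 2.913 -4.12 -2.962
endloop
endfacet
facet normal -0.599 -0.662 0.451
outer loop
vertex 2.735 -3.702 -2.585
vertex 2.913 -4.12 -2.962
vertex 3.203 -4.037 -2.455
endloop
endfacet
facet normal 0.598 0.662 -0.452
outer loop
vertex 3.666 -3.286 -3.531
vertex 3.957 -3.203 -3.025
vertex 4.135 -3.621 -3.401
endloop
endfacet
facet normal -0.110 -0.490 -0.865
outer loop
vertex 3.666 -3.286 -3.531
vertex 4.135 -3.621 -3.401
vertex 2.913 -4.12 -2.962
endloop
endfacet
facet normal -0.111 -0.490 -0.865
outer loop
vertex 2.913 -4.12 -2.962
vertex 4.135 -3.621 -3.401
vertex 3.381 -4.455 -2.832
endloop
endfacet
facet normal -0.599 -0.662 0.451
outer loop
vertex 2.913 -4.12 -2.962
vertex 3.381 -4.455 -2.832
vertex 3.203 -4.037 -2.455
endloop
endfacet
facet normal 0.599 0.661 -0.452
outer loop
vertex 4.135 -3.621 -3.401
vertex 3.957 -3.203 -3.025
vertex 4.425 -3.538 -2.895
endloop
endfacet
facet normal 0.632 -0.736 -0.242
outer loop
vertex 4.135 -3.621 -3.401
vertex 4.425 -3.538 -2.895
vertex 3.381 -4.455 -2.832
endloop
endfacet
facet normal 0.632 -0.736 -0.241
outer loop
vertex 3.381 -4.455 -2.832
vertex 4.425 -3.538 -2.895
vertex 3.671 -4.372 -2.325
endloop
endfacet
facet normal -0.599 -0.662 0.451
outer loop
vertex 3.381 -4.455 -2.832
vertex 3.671 -4.372 -2.325
vertex 3.203 -4.037 -2.455
endloop
endfacet
facet normal 0.599 0.662 -0.451
outer loop
vertex 4.425 -3.538 -2.895
vertex 3.957 -3.203 -3.025
vertex 4.247 -3.12 -2.518
endloop
endfacet
facet normal 0.743 -0.246 0.623
outer loop
vertex 4.425 -3.538 -2.895
vertex 4.247 -3.12 -2.518
vertex 3.671 -4.372 -2.325
endloop
endfacet
facet normal 0.743 -0.246 0.623
outer loop
vertex 3.671 -4.372 -2.325
vertex 4.247 -3.12 -2.518
vertex 3.494 -3.954 -1.949
endloop
endfacet
facet normal -0.599 -0.661 0.453
outer loop
vertex 3.671 -4.372 -2.325
vertex 3.494 -3.954 -1.949
vertex 3.203 -4.037 -2.455
endloop
endfacet
facet normal -0.015 0.568 -0.823
outer loop
vertex -2.87 -0.772 -0.566
vertex -3.591 -0.689 -0.496
vertex -3.056 -0.275 -0.22
endloop
endfacet
facet normal 0.883 0.004 0.469
outer loop
vertex -2.87 -0.772 -0.566
vertex -3.056 -0.275 -0.22
vertex -3.569 -1.551 0.756
endloop
endfacet
facet normal -0.015 0.568 -0.823
outer loop
vertex -3.056 -0.275 -0.22
vertex -3.591 -0.689 -0.496
vertex -3.646 -0.09 -0.082
endloop
endfacet
facet normal 0.340 0.481 0.808
outer loop
vertex -3.056 -0.275 -0.22
vertex -3.646 -0.09 -0.082
vertex -3.569 -1.551 0.756
endloop
endfacet
facet normal -0.015 0.568 -0.823
outer loop
vertex -3.646 -0.09 -0.082
vertex -3.591 -0.689 -0.496
vertex -4.195 -0.355 -0.255
endloop
endfacet
facet normal -0.452 0.426 0.784
outer loop
vertex -3.646 -0.09 -0.082
vertex -4.195 -0.355 -0.255
vertex -3.569 -1.551 0.756
endloop
endfacet
facet normal -0.015 0.567 -0.824
outer loop
vertex -4.195 -0.355 -0.255
vertex -3.591 -0.689 -0.496
vertex -4.289 -0.872 -0.609
endloop
endfacet
facet normal -0.902 -0.121 0.416
outer loop
vertex -4.195 -0.355 -0.255
vertex -4.289 -0.872 -0.609
vertex -3.569 -1.551 0.756
endloop
endfacet
facet normal -0.016 0.568 -0.823
outer loop
vertex -4.289 -0.872 -0.609
vertex -3.591 -0.689 -0.496
vertex -3.858 -1.25 -0.878
endloop
endfacet
facet normal -0.666 -0.746 -0.020
outer loop
vertex -4.289 -0.872 -0.609
vertex -3.858 -1.25 -0.878
vertex -3.569 -1.551 0.756
endloop
endfacet
facet normal -0.015 0.568 -0.823
outer loop
vertex -3.858 -1.25 -0.878
vertex -3.591 -0.689 -0.496
vertex -3.226 -1.206 -0.859
endloop
endfacet
facet normal 0.074 -0.978 -0.193
outer loop
vertex -3.858 -1.25 -0.878
vertex -3.226 -1.206 -0.859
vertex -3.569 -1.551 0.756
endloop
endfacet
facet normal -0.015 0.568 -0.823
outer loop
vertex -3.226 -1.206 -0.859
vertex -3.591 -0.689 -0.496
vertex -2.87 -0.772 -0.566
endloop
endfacet
facet normal 0.765 -0.644 0.025
outer loop
vertex -3.226 -1.206 -0.859
vertex -2.87 -0.772 -0.566
vertex -3.569 -1.551 0.756
endloop
endfacet

endsolid
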